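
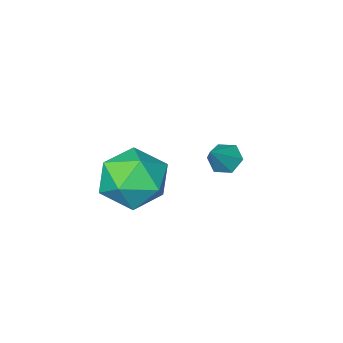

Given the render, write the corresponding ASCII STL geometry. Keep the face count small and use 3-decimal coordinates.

solid 
facet normal -0.656 -0.279 -0.702
outer loop
vertex -1.6 2.757 -2.001
vertex -1.91 3.196 -1.886
vertex -1.516 3.231 -2.268
endloop
endfacet
facet normal 0.939 -0.279 -0.199
outer loop
vertex -1.6 2.757 -2.001
vertex -1.516 3.231 -2.268
vertex -1.19 3.504 -1.114
endloop
endfacet
facet normal -0.655 -0.280 -0.701
outer loop
vertex -1.516 3.231 -2.268
vertex -1.91 3.196 -1.886
vertex -1.827 3.67 -2.153
endloop
endfacet
facet normal 0.721 0.601 -0.346
outer loop
vertex -1.516 3.231 -2.268
vertex -1.827 3.67 -2.153
vertex -1.19 3.504 -1.114
endloop
endfacet
facet normal -0.655 -0.280 -0.701
outer loop
vertex -1.827 3.67 -2.153
vertex -1.91 3.196 -1.886
vertex -2.221 3.635 -1.771
endloop
endfacet
facet normal 0.041 0.990 0.133
outer loop
vertex -1.827 3.67 -2.153
vertex -2.221 3.635 -1.771
vertex -1.19 3.504 -1.114
endloop
endfacet
facet normal -0.655 -0.280 -0.702
outer loop
vertex -2.221 3.635 -1.771
vertex -1.91 3.196 -1.886
vertex -2.305 3.162 -1.504
endloop
endfacet
facet normal -0.419 0.502 0.757
outer loop
vertex -2.221 3.635 -1.771
vertex -2.305 3.162 -1.504
vertex -1.19 3.504 -1.114
endloop
endfacet
facet normal -0.655 -0.280 -0.702
outer loop
vertex -2.305 3.162 -1.504
vertex -1.91 3.196 -1.886
vertex -1.994 2.723 -1.619
endloop
endfacet
facet normal -0.200 -0.378 0.904
outer loop
vertex -2.305 3.162 -1.504
vertex -1.994 2.723 -1.619
vertex -1.19 3.504 -1.114
endloop
endfacet
facet normal -0.656 -0.279 -0.701
outer loop
vertex -1.994 2.723 -1.619
vertex -1.91 3.196 -1.886
vertex -1.6 2.757 -2.001
endloop
endfacet
facet normal 0.479 -0.768 0.425
outer loop
vertex -1.994 2.723 -1.619
vertex -1.6 2.757 -2.001
vertex -1.19 3.504 -1.114
endloop
endfacet
facet normal -0.972 0.055 -0.227
outer loop
vertex 0.666 4.013 -1.778
vertex 0.522 3.007 -1.403
vertex 0.414 3.854 -0.737
endloop
endfacet
facet normal -0.712 0.699 -0.066
outer loop
vertex 0.666 4.013 -1.778
vertex 0.414 3.854 -0.737
vertex 1.161 4.59 -1.006
endloop
endfacet
facet normal -0.175 0.839 -0.515
outer loop
vertex 0.666 4.013 -1.778
vertex 1.161 4.59 -1.006
vertex 1.731 4.198 -1.839
endloop
endfacet
facet normal -0.104 0.282 -0.954
outer loop
vertex 0.666 4.013 -1.778
vertex 1.731 4.198 -1.839
vertex 1.336 3.22 -2.085
endloop
endfacet
facet normal -0.597 -0.204 -0.776
outer loop
vertex 0.666 4.013 -1.778
vertex 1.336 3.22 -2.085
vertex 0.522 3.007 -1.403
endloop
endfacet
facet normal -0.444 0.669 0.596
outer loop
vertex 1.161 4.59 -1.006
vertex 0.414 3.854 -0.737
vertex 1.324 3.94 -0.155
endloop
endfacet
facet normal -0.865 -0.373 0.335
outer loop
vertex 0.414 3.854 -0.737
vertex 0.522 3.007 -1.403
vertex 0.929 2.962 -0.401
endloop
endfacet
facet normal -0.258 -0.791 -0.555
outer loop
vertex 0.522 3.007 -1.403
vertex 1.336 3.22 -2.085
vertex 1.499 2.57 -1.234
endloop
endfacet
facet normal 0.539 -0.006 -0.842
outer loop
vertex 1.336 3.22 -2.085
vertex 1.731 4.198 -1.839
vertex 2.246 3.306 -1.503
endloop
endfacet
facet normal 0.424 0.896 -0.132
outer loop
vertex 1.731 4.198 -1.839
vertex 1.161 4.59 -1.006
vertex 2.138 4.153 -0.837
endloop
endfacet
facet normal 0.104 -0.282 0.954
outer loop
vertex 1.994 3.147 -0.462
vertex 1.324 3.94 -0.155
vertex 0.929 2.962 -0.401
endloop
endfacet
facet normal 0.175 -0.839 0.515
outer loop
vertex 1.994 3.147 -0.462
vertex 0.929 2.962 -0.401
vertex 1.499 2.57 -1.234
endloop
endfacet
facet normal 0.712 -0.699 0.066
outer loop
vertex 1.994 3.147 -0.462
vertex 1.499 2.57 -1.234
vertex 2.246 3.306 -1.503
endloop
endfacet
facet normal 0.972 -0.055 0.227
outer loop
vertex 1.994 3.147 -0.462
vertex 2.246 3.306 -1.503
vertex 2.138 4.153 -0.837
endloop
endfacet
facet normal 0.597 0.204 0.776
outer loop
vertex 1.994 3.147 -0.462
vertex 2.138 4.153 -0.837
vertex 1.324 3.94 -0.155
endloop
endfacet
facet normal -0.539 0.006 0.842
outer loop
vertex 0.929 2.962 -0.401
vertex 1.324 3.94 -0.155
vertex 0.414 3.854 -0.737
endloop
endfacet
facet normal -0.424 -0.896 0.132
outer loop
vertex 1.499 2.57 -1.234
vertex 0.929 2.962 -0.401
vertex 0.522 3.007 -1.403
endloop
endfacet
facet normal 0.444 -0.669 -0.596
outer loop
vertex 2.246 3.306 -1.503
vertex 1.499 2.57 -1.234
vertex 1.336 3.22 -2.085
endloop
endfacet
facet normal 0.865 0.373 -0.335
outer loop
vertex 2.138 4.153 -0.837
vertex 2.246 3.306 -1.503
vertex 1.731 4.198 -1.839
endloop
endfacet
facet normal 0.258 0.791 0.555
outer loop
vertex 1.324 3.94 -0.155
vertex 2.138 4.153 -0.837
vertex 1.161 4.59 -1.006
endloop
endfacet

endsolid


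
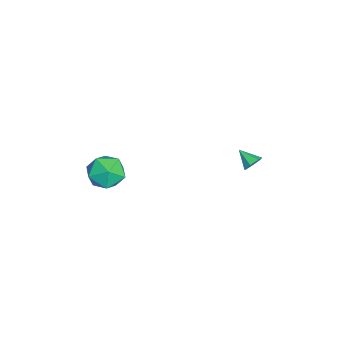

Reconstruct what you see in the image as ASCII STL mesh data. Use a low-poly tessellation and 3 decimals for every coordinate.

solid 
facet normal 0.522 0.676 -0.521
outer loop
vertex -1.628 3.465 -2.226
vertex -1.798 3.215 -2.721
vertex -2.055 3.642 -2.424
endloop
endfacet
facet normal -0.302 0.288 0.909
outer loop
vertex -1.628 3.465 -2.226
vertex -2.055 3.642 -2.424
vertex -2.362 2.485 -2.159
endloop
endfacet
facet normal 0.522 0.676 -0.520
outer loop
vertex -2.055 3.642 -2.424
vertex -1.798 3.215 -2.721
vertex -2.289 3.498 -2.846
endloop
endfacet
facet normal -0.871 0.317 0.375
outer loop
vertex -2.055 3.642 -2.424
vertex -2.289 3.498 -2.846
vertex -2.362 2.485 -2.159
endloop
endfacet
facet normal 0.522 0.676 -0.520
outer loop
vertex -2.289 3.498 -2.846
vertex -1.798 3.215 -2.721
vertex -2.153 3.141 -3.174
endloop
endfacet
facet normal -0.956 -0.115 -0.271
outer loop
vertex -2.289 3.498 -2.846
vertex -2.153 3.141 -3.174
vertex -2.362 2.485 -2.159
endloop
endfacet
facet normal 0.523 0.676 -0.520
outer loop
vertex -2.153 3.141 -3.174
vertex -1.798 3.215 -2.721
vertex -1.75 2.84 -3.16
endloop
endfacet
facet normal -0.491 -0.682 -0.542
outer loop
vertex -2.153 3.141 -3.174
vertex -1.75 2.84 -3.16
vertex -2.362 2.485 -2.159
endloop
endfacet
facet normal 0.522 0.676 -0.520
outer loop
vertex -1.75 2.84 -3.16
vertex -1.798 3.215 -2.721
vertex -1.383 2.821 -2.816
endloop
endfacet
facet normal 0.171 -0.957 -0.235
outer loop
vertex -1.75 2.84 -3.16
vertex -1.383 2.821 -2.816
vertex -2.362 2.485 -2.159
endloop
endfacet
facet normal 0.522 0.675 -0.521
outer loop
vertex -1.383 2.821 -2.816
vertex -1.798 3.215 -2.721
vertex -1.329 3.1 -2.4
endloop
endfacet
facet normal 0.534 -0.732 0.422
outer loop
vertex -1.383 2.821 -2.816
vertex -1.329 3.1 -2.4
vertex -2.362 2.485 -2.159
endloop
endfacet
facet normal 0.522 0.676 -0.521
outer loop
vertex -1.329 3.1 -2.4
vertex -1.798 3.215 -2.721
vertex -1.628 3.465 -2.226
endloop
endfacet
facet normal 0.323 -0.178 0.929
outer loop
vertex -1.329 3.1 -2.4
vertex -1.628 3.465 -2.226
vertex -2.362 2.485 -2.159
endloop
endfacet
facet normal -0.533 -0.002 0.846
outer loop
vertex 3.047 -2.762 1.519
vertex 2.395 -3.476 1.106
vertex 3.245 -3.787 1.641
endloop
endfacet
facet normal 0.152 0.146 0.978
outer loop
vertex 3.047 -2.762 1.519
vertex 3.245 -3.787 1.641
vertex 4.03 -3.123 1.42
endloop
endfacet
facet normal 0.328 0.727 0.603
outer loop
vertex 3.047 -2.762 1.519
vertex 4.03 -3.123 1.42
vertex 3.665 -2.401 0.748
endloop
endfacet
facet normal -0.249 0.938 0.239
outer loop
vertex 3.047 -2.762 1.519
vertex 3.665 -2.401 0.748
vertex 2.655 -2.62 0.554
endloop
endfacet
facet normal -0.781 0.488 0.389
outer loop
vertex 3.047 -2.762 1.519
vertex 2.655 -2.62 0.554
vertex 2.395 -3.476 1.106
endloop
endfacet
facet normal 0.545 -0.399 0.737
outer loop
vertex 4.03 -3.123 1.42
vertex 3.245 -3.787 1.641
vertex 3.985 -4.06 0.946
endloop
endfacet
facet normal -0.564 -0.638 0.524
outer loop
vertex 3.245 -3.787 1.641
vertex 2.395 -3.476 1.106
vertex 2.975 -4.279 0.752
endloop
endfacet
facet normal -0.964 0.155 -0.214
outer loop
vertex 2.395 -3.476 1.106
vertex 2.655 -2.62 0.554
vertex 2.61 -3.557 0.08
endloop
endfacet
facet normal -0.104 0.883 -0.457
outer loop
vertex 2.655 -2.62 0.554
vertex 3.665 -2.401 0.748
vertex 3.395 -2.893 -0.141
endloop
endfacet
facet normal 0.830 0.542 0.131
outer loop
vertex 3.665 -2.401 0.748
vertex 4.03 -3.123 1.42
vertex 4.245 -3.204 0.394
endloop
endfacet
facet normal 0.249 -0.938 -0.239
outer loop
vertex 3.593 -3.918 -0.019
vertex 3.985 -4.06 0.946
vertex 2.975 -4.279 0.752
endloop
endfacet
facet normal -0.328 -0.727 -0.603
outer loop
vertex 3.593 -3.918 -0.019
vertex 2.975 -4.279 0.752
vertex 2.61 -3.557 0.08
endloop
endfacet
facet normal -0.152 -0.146 -0.978
outer loop
vertex 3.593 -3.918 -0.019
vertex 2.61 -3.557 0.08
vertex 3.395 -2.893 -0.141
endloop
endfacet
facet normal 0.533 0.002 -0.846
outer loop
vertex 3.593 -3.918 -0.019
vertex 3.395 -2.893 -0.141
vertex 4.245 -3.204 0.394
endloop
endfacet
facet normal 0.781 -0.488 -0.389
outer loop
vertex 3.593 -3.918 -0.019
vertex 4.245 -3.204 0.394
vertex 3.985 -4.06 0.946
endloop
endfacet
facet normal 0.104 -0.883 0.457
outer loop
vertex 2.975 -4.279 0.752
vertex 3.985 -4.06 0.946
vertex 3.245 -3.787 1.641
endloop
endfacet
facet normal -0.830 -0.542 -0.131
outer loop
vertex 2.61 -3.557 0.08
vertex 2.975 -4.279 0.752
vertex 2.395 -3.476 1.106
endloop
endfacet
facet normal -0.545 0.399 -0.737
outer loop
vertex 3.395 -2.893 -0.141
vertex 2.61 -3.557 0.08
vertex 2.655 -2.62 0.554
endloop
endfacet
facet normal 0.564 0.638 -0.524
outer loop
vertex 4.245 -3.204 0.394
vertex 3.395 -2.893 -0.141
vertex 3.665 -2.401 0.748
endloop
endfacet
facet normal 0.964 -0.155 0.214
outer loop
vertex 3.985 -4.06 0.946
vertex 4.245 -3.204 0.394
vertex 4.03 -3.123 1.42
endloop
endfacet

endsolid


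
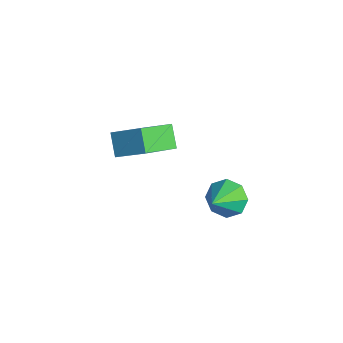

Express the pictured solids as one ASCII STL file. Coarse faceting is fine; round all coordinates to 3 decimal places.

solid 
facet normal -0.589 0.576 -0.566
outer loop
vertex 1.653 -0.963 1.5
vertex 0.91 -1.36 1.869
vertex 1.427 -0.628 2.076
endloop
endfacet
facet normal 0.930 0.322 0.177
outer loop
vertex 1.653 -0.963 1.5
vertex 1.427 -0.628 2.076
vertex 1.87 -2.3 2.791
endloop
endfacet
facet normal -0.590 0.577 -0.565
outer loop
vertex 1.427 -0.628 2.076
vertex 0.91 -1.36 1.869
vertex 0.898 -0.722 2.532
endloop
endfacet
facet normal 0.537 0.448 0.715
outer loop
vertex 1.427 -0.628 2.076
vertex 0.898 -0.722 2.532
vertex 1.87 -2.3 2.791
endloop
endfacet
facet normal -0.590 0.577 -0.566
outer loop
vertex 0.898 -0.722 2.532
vertex 0.91 -1.36 1.869
vertex 0.376 -1.19 2.599
endloop
endfacet
facet normal -0.012 0.155 0.988
outer loop
vertex 0.898 -0.722 2.532
vertex 0.376 -1.19 2.599
vertex 1.87 -2.3 2.791
endloop
endfacet
facet normal -0.589 0.577 -0.565
outer loop
vertex 0.376 -1.19 2.599
vertex 0.91 -1.36 1.869
vertex 0.167 -1.757 2.238
endloop
endfacet
facet normal -0.394 -0.386 0.834
outer loop
vertex 0.376 -1.19 2.599
vertex 0.167 -1.757 2.238
vertex 1.87 -2.3 2.791
endloop
endfacet
facet normal -0.589 0.577 -0.566
outer loop
vertex 0.167 -1.757 2.238
vertex 0.91 -1.36 1.869
vertex 0.393 -2.092 1.661
endloop
endfacet
facet normal -0.385 -0.856 0.346
outer loop
vertex 0.167 -1.757 2.238
vertex 0.393 -2.092 1.661
vertex 1.87 -2.3 2.791
endloop
endfacet
facet normal -0.590 0.577 -0.565
outer loop
vertex 0.393 -2.092 1.661
vertex 0.91 -1.36 1.869
vertex 0.921 -1.998 1.206
endloop
endfacet
facet normal 0.009 -0.981 -0.192
outer loop
vertex 0.393 -2.092 1.661
vertex 0.921 -1.998 1.206
vertex 1.87 -2.3 2.791
endloop
endfacet
facet normal -0.590 0.577 -0.565
outer loop
vertex 0.921 -1.998 1.206
vertex 0.91 -1.36 1.869
vertex 1.443 -1.53 1.139
endloop
endfacet
facet normal 0.557 -0.688 -0.465
outer loop
vertex 0.921 -1.998 1.206
vertex 1.443 -1.53 1.139
vertex 1.87 -2.3 2.791
endloop
endfacet
facet normal -0.589 0.578 -0.565
outer loop
vertex 1.443 -1.53 1.139
vertex 0.91 -1.36 1.869
vertex 1.653 -0.963 1.5
endloop
endfacet
facet normal 0.938 -0.149 -0.312
outer loop
vertex 1.443 -1.53 1.139
vertex 1.653 -0.963 1.5
vertex 1.87 -2.3 2.791
endloop
endfacet
facet normal -0.592 -0.585 -0.555
outer loop
vertex -3.382 -4.81 1.457
vertex -4.244 -4.756 2.319
vertex -4.132 -3.247 0.61
endloop
endfacet
facet normal 0.706 -0.044 -0.707
outer loop
vertex -3.096 -2.224 1.581
vertex -3.382 -4.81 1.457
vertex -4.132 -3.247 0.61
endloop
endfacet
facet normal -0.592 -0.585 -0.555
outer loop
vertex -4.132 -3.247 0.61
vertex -4.244 -4.756 2.319
vertex -4.994 -3.193 1.472
endloop
endfacet
facet normal -0.388 0.810 -0.439
outer loop
vertex -4.994 -3.193 1.472
vertex -3.096 -2.224 1.581
vertex -4.132 -3.247 0.61
endloop
endfacet
facet normal 0.388 -0.810 0.439
outer loop
vertex -3.382 -4.81 1.457
vertex -3.208 -3.733 3.29
vertex -4.244 -4.756 2.319
endloop
endfacet
facet normal 0.706 -0.044 -0.707
outer loop
vertex -2.346 -3.787 2.428
vertex -3.382 -4.81 1.457
vertex -3.096 -2.224 1.581
endloop
endfacet
facet normal 0.388 -0.810 0.439
outer loop
vertex -2.346 -3.787 2.428
vertex -3.208 -3.733 3.29
vertex -3.382 -4.81 1.457
endloop
endfacet
facet normal -0.706 0.044 0.707
outer loop
vertex -4.244 -4.756 2.319
vertex -3.208 -3.733 3.29
vertex -4.994 -3.193 1.472
endloop
endfacet
facet normal -0.388 0.810 -0.439
outer loop
vertex -3.958 -2.17 2.443
vertex -3.096 -2.224 1.581
vertex -4.994 -3.193 1.472
endloop
endfacet
facet normal -0.706 0.044 0.707
outer loop
vertex -4.994 -3.193 1.472
vertex -3.208 -3.733 3.29
vertex -3.958 -2.17 2.443
endloop
endfacet
facet normal 0.592 0.585 0.555
outer loop
vertex -3.958 -2.17 2.443
vertex -2.346 -3.787 2.428
vertex -3.096 -2.224 1.581
endloop
endfacet
facet normal 0.592 0.585 0.555
outer loop
vertex -3.208 -3.733 3.29
vertex -2.346 -3.787 2.428
vertex -3.958 -2.17 2.443
endloop
endfacet

endsolid


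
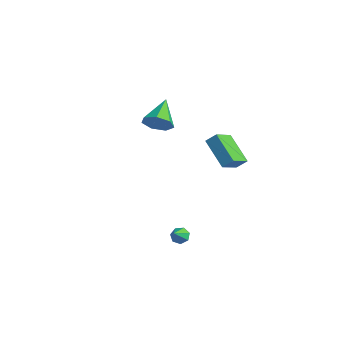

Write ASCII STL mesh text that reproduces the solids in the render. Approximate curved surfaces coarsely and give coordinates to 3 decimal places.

solid 
facet normal -0.454 0.607 -0.652
outer loop
vertex 3.593 -0.252 -3.587
vertex 3.222 -0.064 -3.154
vertex 3.754 0.162 -3.314
endloop
endfacet
facet normal 0.947 -0.204 -0.249
outer loop
vertex 3.593 -0.252 -3.587
vertex 3.754 0.162 -3.314
vertex 3.798 -0.836 -2.326
endloop
endfacet
facet normal -0.454 0.607 -0.652
outer loop
vertex 3.754 0.162 -3.314
vertex 3.222 -0.064 -3.154
vertex 3.515 0.405 -2.921
endloop
endfacet
facet normal 0.880 0.353 0.317
outer loop
vertex 3.754 0.162 -3.314
vertex 3.515 0.405 -2.921
vertex 3.798 -0.836 -2.326
endloop
endfacet
facet normal -0.452 0.607 -0.653
outer loop
vertex 3.515 0.405 -2.921
vertex 3.222 -0.064 -3.154
vertex 3.054 0.295 -2.704
endloop
endfacet
facet normal 0.283 0.466 0.838
outer loop
vertex 3.515 0.405 -2.921
vertex 3.054 0.295 -2.704
vertex 3.798 -0.836 -2.326
endloop
endfacet
facet normal -0.454 0.606 -0.653
outer loop
vertex 3.054 0.295 -2.704
vertex 3.222 -0.064 -3.154
vertex 2.721 -0.086 -2.826
endloop
endfacet
facet normal -0.392 0.049 0.918
outer loop
vertex 3.054 0.295 -2.704
vertex 2.721 -0.086 -2.826
vertex 3.798 -0.836 -2.326
endloop
endfacet
facet normal -0.454 0.607 -0.652
outer loop
vertex 2.721 -0.086 -2.826
vertex 3.222 -0.064 -3.154
vertex 2.764 -0.45 -3.195
endloop
endfacet
facet normal -0.639 -0.584 0.501
outer loop
vertex 2.721 -0.086 -2.826
vertex 2.764 -0.45 -3.195
vertex 3.798 -0.836 -2.326
endloop
endfacet
facet normal -0.453 0.607 -0.653
outer loop
vertex 2.764 -0.45 -3.195
vertex 3.222 -0.064 -3.154
vertex 3.153 -0.524 -3.534
endloop
endfacet
facet normal -0.271 -0.957 -0.102
outer loop
vertex 2.764 -0.45 -3.195
vertex 3.153 -0.524 -3.534
vertex 3.798 -0.836 -2.326
endloop
endfacet
facet normal -0.454 0.607 -0.652
outer loop
vertex 3.153 -0.524 -3.534
vertex 3.222 -0.064 -3.154
vertex 3.593 -0.252 -3.587
endloop
endfacet
facet normal 0.435 -0.788 -0.436
outer loop
vertex 3.153 -0.524 -3.534
vertex 3.593 -0.252 -3.587
vertex 3.798 -0.836 -2.326
endloop
endfacet
facet normal 0.592 -0.629 -0.505
outer loop
vertex -2.905 1.986 3.034
vertex -3.327 2.307 2.139
vertex -2.497 2.688 2.638
endloop
endfacet
facet normal 0.375 0.281 0.884
outer loop
vertex -2.905 1.986 3.034
vertex -2.497 2.688 2.638
vertex -4.593 3.653 3.221
endloop
endfacet
facet normal 0.592 -0.628 -0.505
outer loop
vertex -2.497 2.688 2.638
vertex -3.327 2.307 2.139
vertex -2.715 3.103 1.867
endloop
endfacet
facet normal 0.468 0.827 0.313
outer loop
vertex -2.497 2.688 2.638
vertex -2.715 3.103 1.867
vertex -4.593 3.653 3.221
endloop
endfacet
facet normal 0.592 -0.628 -0.506
outer loop
vertex -2.715 3.103 1.867
vertex -3.327 2.307 2.139
vertex -3.394 2.919 1.301
endloop
endfacet
facet normal 0.029 0.940 -0.341
outer loop
vertex -2.715 3.103 1.867
vertex -3.394 2.919 1.301
vertex -4.593 3.653 3.221
endloop
endfacet
facet normal 0.592 -0.628 -0.506
outer loop
vertex -3.394 2.919 1.301
vertex -3.327 2.307 2.139
vertex -4.022 2.275 1.366
endloop
endfacet
facet normal -0.609 0.535 -0.585
outer loop
vertex -3.394 2.919 1.301
vertex -4.022 2.275 1.366
vertex -4.593 3.653 3.221
endloop
endfacet
facet normal 0.591 -0.629 -0.505
outer loop
vertex -4.022 2.275 1.366
vertex -3.327 2.307 2.139
vertex -4.128 1.655 2.014
endloop
endfacet
facet normal -0.968 -0.082 -0.237
outer loop
vertex -4.022 2.275 1.366
vertex -4.128 1.655 2.014
vertex -4.593 3.653 3.221
endloop
endfacet
facet normal 0.591 -0.629 -0.505
outer loop
vertex -4.128 1.655 2.014
vertex -3.327 2.307 2.139
vertex -3.63 1.527 2.756
endloop
endfacet
facet normal -0.776 -0.448 0.443
outer loop
vertex -4.128 1.655 2.014
vertex -3.63 1.527 2.756
vertex -4.593 3.653 3.221
endloop
endfacet
facet normal 0.592 -0.629 -0.504
outer loop
vertex -3.63 1.527 2.756
vertex -3.327 2.307 2.139
vertex -2.905 1.986 3.034
endloop
endfacet
facet normal -0.179 -0.287 0.941
outer loop
vertex -3.63 1.527 2.756
vertex -2.905 1.986 3.034
vertex -4.593 3.653 3.221
endloop
endfacet
facet normal -0.460 -0.568 -0.683
outer loop
vertex 3.053 1.713 4.227
vertex 2.555 2.989 3.502
vertex 4.85 1.723 3.01
endloop
endfacet
facet normal 0.321 -0.823 0.468
outer loop
vertex 5.245 2.211 3.598
vertex 3.053 1.713 4.227
vertex 4.85 1.723 3.01
endloop
endfacet
facet normal -0.460 -0.568 -0.683
outer loop
vertex 4.85 1.723 3.01
vertex 2.555 2.989 3.502
vertex 4.351 2.999 2.285
endloop
endfacet
facet normal 0.828 0.005 -0.561
outer loop
vertex 4.351 2.999 2.285
vertex 5.245 2.211 3.598
vertex 4.85 1.723 3.01
endloop
endfacet
facet normal -0.828 -0.005 0.560
outer loop
vertex 3.053 1.713 4.227
vertex 2.95 3.477 4.09
vertex 2.555 2.989 3.502
endloop
endfacet
facet normal 0.321 -0.824 0.467
outer loop
vertex 3.449 2.201 4.815
vertex 3.053 1.713 4.227
vertex 5.245 2.211 3.598
endloop
endfacet
facet normal -0.828 -0.005 0.561
outer loop
vertex 3.449 2.201 4.815
vertex 2.95 3.477 4.09
vertex 3.053 1.713 4.227
endloop
endfacet
facet normal -0.321 0.823 -0.468
outer loop
vertex 2.555 2.989 3.502
vertex 2.95 3.477 4.09
vertex 4.351 2.999 2.285
endloop
endfacet
facet normal 0.828 0.004 -0.561
outer loop
vertex 4.747 3.487 2.873
vertex 5.245 2.211 3.598
vertex 4.351 2.999 2.285
endloop
endfacet
facet normal -0.321 0.824 -0.467
outer loop
vertex 4.351 2.999 2.285
vertex 2.95 3.477 4.09
vertex 4.747 3.487 2.873
endloop
endfacet
facet normal 0.460 0.568 0.683
outer loop
vertex 4.747 3.487 2.873
vertex 3.449 2.201 4.815
vertex 5.245 2.211 3.598
endloop
endfacet
facet normal 0.459 0.568 0.683
outer loop
vertex 2.95 3.477 4.09
vertex 3.449 2.201 4.815
vertex 4.747 3.487 2.873
endloop
endfacet

endsolid


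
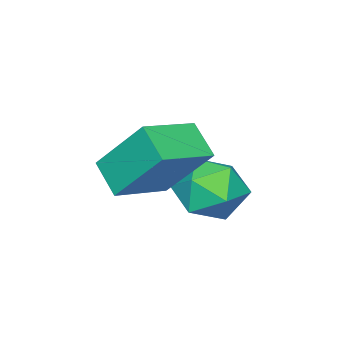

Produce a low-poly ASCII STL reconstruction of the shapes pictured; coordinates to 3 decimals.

solid 
facet normal -0.936 0.211 -0.282
outer loop
vertex -0.708 -1.951 -0.188
vertex -0.909 -0.603 1.488
vertex -0.297 -1.041 -0.87
endloop
endfacet
facet normal 0.093 -0.624 -0.776
outer loop
vertex 1.369 -1.417 -0.368
vertex -0.708 -1.951 -0.188
vertex -0.297 -1.041 -0.87
endloop
endfacet
facet normal -0.936 0.211 -0.282
outer loop
vertex -0.297 -1.041 -0.87
vertex -0.909 -0.603 1.488
vertex -0.498 0.307 0.805
endloop
endfacet
facet normal 0.340 0.752 -0.565
outer loop
vertex -0.498 0.307 0.805
vertex 1.369 -1.417 -0.368
vertex -0.297 -1.041 -0.87
endloop
endfacet
facet normal -0.340 -0.752 0.564
outer loop
vertex -0.708 -1.951 -0.188
vertex 0.757 -0.979 1.99
vertex -0.909 -0.603 1.488
endloop
endfacet
facet normal 0.093 -0.624 -0.776
outer loop
vertex 0.958 -2.327 0.315
vertex -0.708 -1.951 -0.188
vertex 1.369 -1.417 -0.368
endloop
endfacet
facet normal -0.340 -0.752 0.564
outer loop
vertex 0.958 -2.327 0.315
vertex 0.757 -0.979 1.99
vertex -0.708 -1.951 -0.188
endloop
endfacet
facet normal -0.093 0.624 0.776
outer loop
vertex -0.909 -0.603 1.488
vertex 0.757 -0.979 1.99
vertex -0.498 0.307 0.805
endloop
endfacet
facet normal 0.340 0.752 -0.564
outer loop
vertex 1.168 -0.069 1.308
vertex 1.369 -1.417 -0.368
vertex -0.498 0.307 0.805
endloop
endfacet
facet normal -0.094 0.624 0.776
outer loop
vertex -0.498 0.307 0.805
vertex 0.757 -0.979 1.99
vertex 1.168 -0.069 1.308
endloop
endfacet
facet normal 0.936 -0.211 0.282
outer loop
vertex 1.168 -0.069 1.308
vertex 0.958 -2.327 0.315
vertex 1.369 -1.417 -0.368
endloop
endfacet
facet normal 0.936 -0.211 0.282
outer loop
vertex 0.757 -0.979 1.99
vertex 0.958 -2.327 0.315
vertex 1.168 -0.069 1.308
endloop
endfacet
facet normal 0.190 -0.049 0.981
outer loop
vertex -1.89 -0.138 -0.468
vertex -1.905 -1.261 -0.521
vertex -0.941 -0.704 -0.68
endloop
endfacet
facet normal 0.477 0.539 0.694
outer loop
vertex -1.89 -0.138 -0.468
vertex -0.941 -0.704 -0.68
vertex -1.174 0.237 -1.251
endloop
endfacet
facet normal -0.049 0.918 0.394
outer loop
vertex -1.89 -0.138 -0.468
vertex -1.174 0.237 -1.251
vertex -2.282 0.261 -1.445
endloop
endfacet
facet normal -0.660 0.564 0.495
outer loop
vertex -1.89 -0.138 -0.468
vertex -2.282 0.261 -1.445
vertex -2.734 -0.665 -0.993
endloop
endfacet
facet normal -0.513 -0.034 0.858
outer loop
vertex -1.89 -0.138 -0.468
vertex -2.734 -0.665 -0.993
vertex -1.905 -1.261 -0.521
endloop
endfacet
facet normal 0.925 0.337 0.178
outer loop
vertex -1.174 0.237 -1.251
vertex -0.941 -0.704 -0.68
vertex -0.746 -0.655 -1.787
endloop
endfacet
facet normal 0.460 -0.614 0.641
outer loop
vertex -0.941 -0.704 -0.68
vertex -1.905 -1.261 -0.521
vertex -1.198 -1.581 -1.335
endloop
endfacet
facet normal -0.676 -0.590 0.442
outer loop
vertex -1.905 -1.261 -0.521
vertex -2.734 -0.665 -0.993
vertex -2.306 -1.557 -1.529
endloop
endfacet
facet normal -0.915 0.376 -0.145
outer loop
vertex -2.734 -0.665 -0.993
vertex -2.282 0.261 -1.445
vertex -2.539 -0.616 -2.1
endloop
endfacet
facet normal 0.074 0.948 -0.308
outer loop
vertex -2.282 0.261 -1.445
vertex -1.174 0.237 -1.251
vertex -1.575 -0.059 -2.259
endloop
endfacet
facet normal 0.660 -0.564 -0.495
outer loop
vertex -1.59 -1.182 -2.312
vertex -0.746 -0.655 -1.787
vertex -1.198 -1.581 -1.335
endloop
endfacet
facet normal 0.049 -0.918 -0.394
outer loop
vertex -1.59 -1.182 -2.312
vertex -1.198 -1.581 -1.335
vertex -2.306 -1.557 -1.529
endloop
endfacet
facet normal -0.477 -0.539 -0.694
outer loop
vertex -1.59 -1.182 -2.312
vertex -2.306 -1.557 -1.529
vertex -2.539 -0.616 -2.1
endloop
endfacet
facet normal -0.190 0.049 -0.981
outer loop
vertex -1.59 -1.182 -2.312
vertex -2.539 -0.616 -2.1
vertex -1.575 -0.059 -2.259
endloop
endfacet
facet normal 0.513 0.034 -0.858
outer loop
vertex -1.59 -1.182 -2.312
vertex -1.575 -0.059 -2.259
vertex -0.746 -0.655 -1.787
endloop
endfacet
facet normal 0.915 -0.376 0.145
outer loop
vertex -1.198 -1.581 -1.335
vertex -0.746 -0.655 -1.787
vertex -0.941 -0.704 -0.68
endloop
endfacet
facet normal -0.074 -0.948 0.308
outer loop
vertex -2.306 -1.557 -1.529
vertex -1.198 -1.581 -1.335
vertex -1.905 -1.261 -0.521
endloop
endfacet
facet normal -0.925 -0.337 -0.178
outer loop
vertex -2.539 -0.616 -2.1
vertex -2.306 -1.557 -1.529
vertex -2.734 -0.665 -0.993
endloop
endfacet
facet normal -0.460 0.614 -0.641
outer loop
vertex -1.575 -0.059 -2.259
vertex -2.539 -0.616 -2.1
vertex -2.282 0.261 -1.445
endloop
endfacet
facet normal 0.676 0.590 -0.442
outer loop
vertex -0.746 -0.655 -1.787
vertex -1.575 -0.059 -2.259
vertex -1.174 0.237 -1.251
endloop
endfacet

endsolid


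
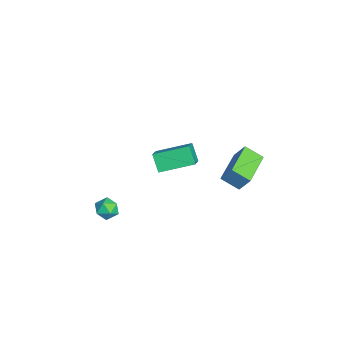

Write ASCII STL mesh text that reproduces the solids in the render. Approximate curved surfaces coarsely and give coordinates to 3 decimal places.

solid 
facet normal -0.565 -0.244 0.788
outer loop
vertex -3.146 0.121 -2.931
vertex -3.156 1.891 -2.39
vertex -4.194 0.326 -3.619
endloop
endfacet
facet normal 0.005 -0.956 -0.292
outer loop
vertex -3.584 0.589 -4.47
vertex -3.146 0.121 -2.931
vertex -4.194 0.326 -3.619
endloop
endfacet
facet normal -0.565 -0.244 0.788
outer loop
vertex -4.194 0.326 -3.619
vertex -3.156 1.891 -2.39
vertex -4.204 2.095 -3.078
endloop
endfacet
facet normal -0.825 0.161 -0.542
outer loop
vertex -4.204 2.095 -3.078
vertex -3.584 0.589 -4.47
vertex -4.194 0.326 -3.619
endloop
endfacet
facet normal 0.825 -0.161 0.542
outer loop
vertex -3.146 0.121 -2.931
vertex -2.546 2.154 -3.241
vertex -3.156 1.891 -2.39
endloop
endfacet
facet normal 0.006 -0.956 -0.292
outer loop
vertex -2.536 0.385 -3.782
vertex -3.146 0.121 -2.931
vertex -3.584 0.589 -4.47
endloop
endfacet
facet normal 0.825 -0.161 0.542
outer loop
vertex -2.536 0.385 -3.782
vertex -2.546 2.154 -3.241
vertex -3.146 0.121 -2.931
endloop
endfacet
facet normal -0.005 0.956 0.292
outer loop
vertex -3.156 1.891 -2.39
vertex -2.546 2.154 -3.241
vertex -4.204 2.095 -3.078
endloop
endfacet
facet normal -0.825 0.161 -0.542
outer loop
vertex -3.594 2.359 -3.929
vertex -3.584 0.589 -4.47
vertex -4.204 2.095 -3.078
endloop
endfacet
facet normal -0.005 0.956 0.293
outer loop
vertex -4.204 2.095 -3.078
vertex -2.546 2.154 -3.241
vertex -3.594 2.359 -3.929
endloop
endfacet
facet normal 0.565 0.244 -0.788
outer loop
vertex -3.594 2.359 -3.929
vertex -2.536 0.385 -3.782
vertex -3.584 0.589 -4.47
endloop
endfacet
facet normal 0.565 0.244 -0.788
outer loop
vertex -2.546 2.154 -3.241
vertex -2.536 0.385 -3.782
vertex -3.594 2.359 -3.929
endloop
endfacet
facet normal -0.144 0.235 0.961
outer loop
vertex 0.914 -1.686 -2.873
vertex 0.423 -2.113 -2.842
vertex 1.03 -2.305 -2.704
endloop
endfacet
facet normal 0.541 0.314 0.780
outer loop
vertex 0.914 -1.686 -2.873
vertex 1.03 -2.305 -2.704
vertex 1.436 -1.996 -3.11
endloop
endfacet
facet normal 0.574 0.782 0.243
outer loop
vertex 0.914 -1.686 -2.873
vertex 1.436 -1.996 -3.11
vertex 1.079 -1.613 -3.499
endloop
endfacet
facet normal -0.090 0.992 0.092
outer loop
vertex 0.914 -1.686 -2.873
vertex 1.079 -1.613 -3.499
vertex 0.453 -1.685 -3.333
endloop
endfacet
facet normal -0.534 0.653 0.537
outer loop
vertex 0.914 -1.686 -2.873
vertex 0.453 -1.685 -3.333
vertex 0.423 -2.113 -2.842
endloop
endfacet
facet normal 0.780 -0.315 0.540
outer loop
vertex 1.436 -1.996 -3.11
vertex 1.03 -2.305 -2.704
vertex 1.267 -2.615 -3.227
endloop
endfacet
facet normal -0.330 -0.443 0.834
outer loop
vertex 1.03 -2.305 -2.704
vertex 0.423 -2.113 -2.842
vertex 0.641 -2.687 -3.061
endloop
endfacet
facet normal -0.961 0.235 0.146
outer loop
vertex 0.423 -2.113 -2.842
vertex 0.453 -1.685 -3.333
vertex 0.284 -2.304 -3.45
endloop
endfacet
facet normal -0.242 0.783 -0.574
outer loop
vertex 0.453 -1.685 -3.333
vertex 1.079 -1.613 -3.499
vertex 0.69 -1.995 -3.856
endloop
endfacet
facet normal 0.834 0.443 -0.330
outer loop
vertex 1.079 -1.613 -3.499
vertex 1.436 -1.996 -3.11
vertex 1.297 -2.187 -3.718
endloop
endfacet
facet normal 0.090 -0.992 -0.092
outer loop
vertex 0.806 -2.614 -3.687
vertex 1.267 -2.615 -3.227
vertex 0.641 -2.687 -3.061
endloop
endfacet
facet normal -0.574 -0.782 -0.243
outer loop
vertex 0.806 -2.614 -3.687
vertex 0.641 -2.687 -3.061
vertex 0.284 -2.304 -3.45
endloop
endfacet
facet normal -0.541 -0.314 -0.780
outer loop
vertex 0.806 -2.614 -3.687
vertex 0.284 -2.304 -3.45
vertex 0.69 -1.995 -3.856
endloop
endfacet
facet normal 0.144 -0.235 -0.961
outer loop
vertex 0.806 -2.614 -3.687
vertex 0.69 -1.995 -3.856
vertex 1.297 -2.187 -3.718
endloop
endfacet
facet normal 0.534 -0.653 -0.537
outer loop
vertex 0.806 -2.614 -3.687
vertex 1.297 -2.187 -3.718
vertex 1.267 -2.615 -3.227
endloop
endfacet
facet normal 0.242 -0.783 0.574
outer loop
vertex 0.641 -2.687 -3.061
vertex 1.267 -2.615 -3.227
vertex 1.03 -2.305 -2.704
endloop
endfacet
facet normal -0.834 -0.443 0.330
outer loop
vertex 0.284 -2.304 -3.45
vertex 0.641 -2.687 -3.061
vertex 0.423 -2.113 -2.842
endloop
endfacet
facet normal -0.780 0.315 -0.540
outer loop
vertex 0.69 -1.995 -3.856
vertex 0.284 -2.304 -3.45
vertex 0.453 -1.685 -3.333
endloop
endfacet
facet normal 0.330 0.443 -0.834
outer loop
vertex 1.297 -2.187 -3.718
vertex 0.69 -1.995 -3.856
vertex 1.079 -1.613 -3.499
endloop
endfacet
facet normal 0.961 -0.235 -0.146
outer loop
vertex 1.267 -2.615 -3.227
vertex 1.297 -2.187 -3.718
vertex 1.436 -1.996 -3.11
endloop
endfacet
facet normal -0.291 -0.451 -0.844
outer loop
vertex 2.964 2.909 0.63
vertex 1.317 3.639 0.808
vertex 3.266 3.721 0.092
endloop
endfacet
facet normal 0.910 -0.403 -0.098
outer loop
vertex 3.563 4.181 0.952
vertex 2.964 2.909 0.63
vertex 3.266 3.721 0.092
endloop
endfacet
facet normal -0.291 -0.452 -0.843
outer loop
vertex 3.266 3.721 0.092
vertex 1.317 3.639 0.808
vertex 1.619 4.451 0.269
endloop
endfacet
facet normal 0.296 0.796 -0.528
outer loop
vertex 1.619 4.451 0.269
vertex 3.563 4.181 0.952
vertex 3.266 3.721 0.092
endloop
endfacet
facet normal -0.296 -0.796 0.528
outer loop
vertex 2.964 2.909 0.63
vertex 1.614 4.099 1.668
vertex 1.317 3.639 0.808
endloop
endfacet
facet normal 0.910 -0.404 -0.098
outer loop
vertex 3.261 3.369 1.491
vertex 2.964 2.909 0.63
vertex 3.563 4.181 0.952
endloop
endfacet
facet normal -0.296 -0.796 0.528
outer loop
vertex 3.261 3.369 1.491
vertex 1.614 4.099 1.668
vertex 2.964 2.909 0.63
endloop
endfacet
facet normal -0.910 0.404 0.098
outer loop
vertex 1.317 3.639 0.808
vertex 1.614 4.099 1.668
vertex 1.619 4.451 0.269
endloop
endfacet
facet normal 0.296 0.796 -0.528
outer loop
vertex 1.916 4.911 1.13
vertex 3.563 4.181 0.952
vertex 1.619 4.451 0.269
endloop
endfacet
facet normal -0.910 0.403 0.098
outer loop
vertex 1.619 4.451 0.269
vertex 1.614 4.099 1.668
vertex 1.916 4.911 1.13
endloop
endfacet
facet normal 0.291 0.452 0.843
outer loop
vertex 1.916 4.911 1.13
vertex 3.261 3.369 1.491
vertex 3.563 4.181 0.952
endloop
endfacet
facet normal 0.291 0.451 0.844
outer loop
vertex 1.614 4.099 1.668
vertex 3.261 3.369 1.491
vertex 1.916 4.911 1.13
endloop
endfacet

endsolid


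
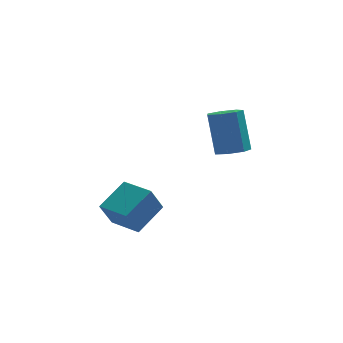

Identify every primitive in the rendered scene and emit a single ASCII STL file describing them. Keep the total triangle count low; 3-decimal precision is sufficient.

solid 
facet normal -0.692 -0.563 -0.452
outer loop
vertex -1.107 -2.75 1.715
vertex -1.875 -1.742 1.635
vertex -0.654 -2.486 0.692
endloop
endfacet
facet normal 0.605 -0.794 0.063
outer loop
vertex 0.315 -1.698 1.325
vertex -1.107 -2.75 1.715
vertex -0.654 -2.486 0.692
endloop
endfacet
facet normal -0.692 -0.563 -0.452
outer loop
vertex -0.654 -2.486 0.692
vertex -1.875 -1.742 1.635
vertex -1.421 -1.478 0.612
endloop
endfacet
facet normal 0.395 0.230 -0.890
outer loop
vertex -1.421 -1.478 0.612
vertex 0.315 -1.698 1.325
vertex -0.654 -2.486 0.692
endloop
endfacet
facet normal -0.394 -0.230 0.890
outer loop
vertex -1.107 -2.75 1.715
vertex -0.906 -0.954 2.268
vertex -1.875 -1.742 1.635
endloop
endfacet
facet normal 0.605 -0.794 0.064
outer loop
vertex -0.139 -1.962 2.348
vertex -1.107 -2.75 1.715
vertex 0.315 -1.698 1.325
endloop
endfacet
facet normal -0.395 -0.230 0.890
outer loop
vertex -0.139 -1.962 2.348
vertex -0.906 -0.954 2.268
vertex -1.107 -2.75 1.715
endloop
endfacet
facet normal -0.604 0.794 -0.063
outer loop
vertex -1.875 -1.742 1.635
vertex -0.906 -0.954 2.268
vertex -1.421 -1.478 0.612
endloop
endfacet
facet normal 0.395 0.230 -0.890
outer loop
vertex -0.453 -0.69 1.245
vertex 0.315 -1.698 1.325
vertex -1.421 -1.478 0.612
endloop
endfacet
facet normal -0.605 0.794 -0.063
outer loop
vertex -1.421 -1.478 0.612
vertex -0.906 -0.954 2.268
vertex -0.453 -0.69 1.245
endloop
endfacet
facet normal 0.692 0.563 0.452
outer loop
vertex -0.453 -0.69 1.245
vertex -0.139 -1.962 2.348
vertex 0.315 -1.698 1.325
endloop
endfacet
facet normal 0.692 0.563 0.452
outer loop
vertex -0.906 -0.954 2.268
vertex -0.139 -1.962 2.348
vertex -0.453 -0.69 1.245
endloop
endfacet
facet normal 0.082 -0.424 -0.902
outer loop
vertex 3.594 0.537 2.407
vertex 3.282 1.072 2.127
vertex 3.947 0.977 2.232
endloop
endfacet
facet normal 0.798 -0.515 0.314
outer loop
vertex 3.594 0.537 2.407
vertex 3.947 0.977 2.232
vertex 3.451 1.293 4.012
endloop
endfacet
facet normal 0.798 -0.515 0.314
outer loop
vertex 3.451 1.293 4.012
vertex 3.947 0.977 2.232
vertex 3.803 1.732 3.837
endloop
endfacet
facet normal -0.080 0.424 0.902
outer loop
vertex 3.451 1.293 4.012
vertex 3.803 1.732 3.837
vertex 3.138 1.828 3.733
endloop
endfacet
facet normal 0.082 -0.424 -0.902
outer loop
vertex 3.947 0.977 2.232
vertex 3.282 1.072 2.127
vertex 3.798 1.488 1.978
endloop
endfacet
facet normal 0.964 0.263 -0.037
outer loop
vertex 3.947 0.977 2.232
vertex 3.798 1.488 1.978
vertex 3.803 1.732 3.837
endloop
endfacet
facet normal 0.965 0.261 -0.037
outer loop
vertex 3.803 1.732 3.837
vertex 3.798 1.488 1.978
vertex 3.655 2.244 3.583
endloop
endfacet
facet normal -0.080 0.424 0.902
outer loop
vertex 3.803 1.732 3.837
vertex 3.655 2.244 3.583
vertex 3.138 1.828 3.733
endloop
endfacet
facet normal 0.081 -0.424 -0.902
outer loop
vertex 3.798 1.488 1.978
vertex 3.282 1.072 2.127
vertex 3.261 1.687 1.836
endloop
endfacet
facet normal 0.406 0.840 -0.359
outer loop
vertex 3.798 1.488 1.978
vertex 3.261 1.687 1.836
vertex 3.655 2.244 3.583
endloop
endfacet
facet normal 0.404 0.841 -0.359
outer loop
vertex 3.655 2.244 3.583
vertex 3.261 1.687 1.836
vertex 3.117 2.442 3.442
endloop
endfacet
facet normal -0.080 0.425 0.902
outer loop
vertex 3.655 2.244 3.583
vertex 3.117 2.442 3.442
vertex 3.138 1.828 3.733
endloop
endfacet
facet normal 0.080 -0.424 -0.902
outer loop
vertex 3.261 1.687 1.836
vertex 3.282 1.072 2.127
vertex 2.739 1.422 1.914
endloop
endfacet
facet normal -0.461 0.787 -0.411
outer loop
vertex 3.261 1.687 1.836
vertex 2.739 1.422 1.914
vertex 3.117 2.442 3.442
endloop
endfacet
facet normal -0.460 0.787 -0.412
outer loop
vertex 3.117 2.442 3.442
vertex 2.739 1.422 1.914
vertex 2.596 2.178 3.519
endloop
endfacet
facet normal -0.082 0.425 0.902
outer loop
vertex 3.117 2.442 3.442
vertex 2.596 2.178 3.519
vertex 3.138 1.828 3.733
endloop
endfacet
facet normal 0.081 -0.424 -0.902
outer loop
vertex 2.739 1.422 1.914
vertex 3.282 1.072 2.127
vertex 2.626 0.894 2.152
endloop
endfacet
facet normal -0.978 0.140 -0.153
outer loop
vertex 2.739 1.422 1.914
vertex 2.626 0.894 2.152
vertex 2.596 2.178 3.519
endloop
endfacet
facet normal -0.978 0.141 -0.154
outer loop
vertex 2.596 2.178 3.519
vertex 2.626 0.894 2.152
vertex 2.482 1.65 3.758
endloop
endfacet
facet normal -0.081 0.425 0.901
outer loop
vertex 2.596 2.178 3.519
vertex 2.482 1.65 3.758
vertex 3.138 1.828 3.733
endloop
endfacet
facet normal 0.081 -0.426 -0.901
outer loop
vertex 2.626 0.894 2.152
vertex 3.282 1.072 2.127
vertex 3.007 0.501 2.372
endloop
endfacet
facet normal -0.759 -0.613 0.220
outer loop
vertex 2.626 0.894 2.152
vertex 3.007 0.501 2.372
vertex 2.482 1.65 3.758
endloop
endfacet
facet normal -0.759 -0.612 0.220
outer loop
vertex 2.482 1.65 3.758
vertex 3.007 0.501 2.372
vertex 2.863 1.256 3.977
endloop
endfacet
facet normal -0.081 0.424 0.902
outer loop
vertex 2.482 1.65 3.758
vertex 2.863 1.256 3.977
vertex 3.138 1.828 3.733
endloop
endfacet
facet normal 0.080 -0.425 -0.902
outer loop
vertex 3.007 0.501 2.372
vertex 3.282 1.072 2.127
vertex 3.594 0.537 2.407
endloop
endfacet
facet normal 0.030 -0.903 0.428
outer loop
vertex 3.007 0.501 2.372
vertex 3.594 0.537 2.407
vertex 2.863 1.256 3.977
endloop
endfacet
facet normal 0.031 -0.903 0.428
outer loop
vertex 2.863 1.256 3.977
vertex 3.594 0.537 2.407
vertex 3.451 1.293 4.012
endloop
endfacet
facet normal -0.080 0.424 0.902
outer loop
vertex 2.863 1.256 3.977
vertex 3.451 1.293 4.012
vertex 3.138 1.828 3.733
endloop
endfacet

endsolid


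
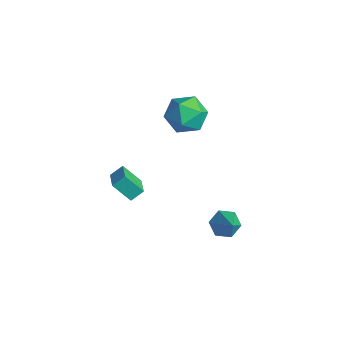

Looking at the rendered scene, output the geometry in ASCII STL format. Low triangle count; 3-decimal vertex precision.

solid 
facet normal 0.208 0.249 0.946
outer loop
vertex -0.742 -0.202 4.771
vertex -0.443 -1.37 5.012
vertex 0.417 -0.584 4.616
endloop
endfacet
facet normal 0.330 0.797 0.506
outer loop
vertex -0.742 -0.202 4.771
vertex 0.417 -0.584 4.616
vertex -0.102 0.159 3.784
endloop
endfacet
facet normal -0.279 0.946 0.165
outer loop
vertex -0.742 -0.202 4.771
vertex -0.102 0.159 3.784
vertex -1.282 -0.168 3.666
endloop
endfacet
facet normal -0.777 0.491 0.395
outer loop
vertex -0.742 -0.202 4.771
vertex -1.282 -0.168 3.666
vertex -1.493 -1.113 4.425
endloop
endfacet
facet normal -0.476 0.059 0.877
outer loop
vertex -0.742 -0.202 4.771
vertex -1.493 -1.113 4.425
vertex -0.443 -1.37 5.012
endloop
endfacet
facet normal 0.809 0.587 0.019
outer loop
vertex -0.102 0.159 3.784
vertex 0.417 -0.584 4.616
vertex 0.593 -0.787 3.415
endloop
endfacet
facet normal 0.612 -0.300 0.732
outer loop
vertex 0.417 -0.584 4.616
vertex -0.443 -1.37 5.012
vertex 0.382 -1.732 4.174
endloop
endfacet
facet normal -0.496 -0.607 0.621
outer loop
vertex -0.443 -1.37 5.012
vertex -1.493 -1.113 4.425
vertex -0.798 -2.059 4.056
endloop
endfacet
facet normal -0.983 0.091 -0.159
outer loop
vertex -1.493 -1.113 4.425
vertex -1.282 -0.168 3.666
vertex -1.317 -1.316 3.224
endloop
endfacet
facet normal -0.176 0.828 -0.532
outer loop
vertex -1.282 -0.168 3.666
vertex -0.102 0.159 3.784
vertex -0.457 -0.53 2.828
endloop
endfacet
facet normal 0.777 -0.491 -0.395
outer loop
vertex -0.158 -1.698 3.069
vertex 0.593 -0.787 3.415
vertex 0.382 -1.732 4.174
endloop
endfacet
facet normal 0.279 -0.946 -0.165
outer loop
vertex -0.158 -1.698 3.069
vertex 0.382 -1.732 4.174
vertex -0.798 -2.059 4.056
endloop
endfacet
facet normal -0.330 -0.797 -0.506
outer loop
vertex -0.158 -1.698 3.069
vertex -0.798 -2.059 4.056
vertex -1.317 -1.316 3.224
endloop
endfacet
facet normal -0.208 -0.249 -0.946
outer loop
vertex -0.158 -1.698 3.069
vertex -1.317 -1.316 3.224
vertex -0.457 -0.53 2.828
endloop
endfacet
facet normal 0.476 -0.059 -0.877
outer loop
vertex -0.158 -1.698 3.069
vertex -0.457 -0.53 2.828
vertex 0.593 -0.787 3.415
endloop
endfacet
facet normal 0.983 -0.091 0.159
outer loop
vertex 0.382 -1.732 4.174
vertex 0.593 -0.787 3.415
vertex 0.417 -0.584 4.616
endloop
endfacet
facet normal 0.176 -0.828 0.532
outer loop
vertex -0.798 -2.059 4.056
vertex 0.382 -1.732 4.174
vertex -0.443 -1.37 5.012
endloop
endfacet
facet normal -0.809 -0.587 -0.019
outer loop
vertex -1.317 -1.316 3.224
vertex -0.798 -2.059 4.056
vertex -1.493 -1.113 4.425
endloop
endfacet
facet normal -0.612 0.300 -0.732
outer loop
vertex -0.457 -0.53 2.828
vertex -1.317 -1.316 3.224
vertex -1.282 -0.168 3.666
endloop
endfacet
facet normal 0.496 0.607 -0.621
outer loop
vertex 0.593 -0.787 3.415
vertex -0.457 -0.53 2.828
vertex -0.102 0.159 3.784
endloop
endfacet
facet normal -0.850 0.419 -0.318
outer loop
vertex -3.28 -3.029 -1.859
vertex -2.548 -2.357 -2.929
vertex -3.423 -3.726 -2.395
endloop
endfacet
facet normal -0.501 -0.460 0.733
outer loop
vertex -2.292 -4.283 -1.971
vertex -3.28 -3.029 -1.859
vertex -3.423 -3.726 -2.395
endloop
endfacet
facet normal -0.850 0.419 -0.318
outer loop
vertex -3.423 -3.726 -2.395
vertex -2.548 -2.357 -2.929
vertex -2.691 -3.053 -3.464
endloop
endfacet
facet normal -0.160 -0.782 -0.602
outer loop
vertex -2.691 -3.053 -3.464
vertex -2.292 -4.283 -1.971
vertex -3.423 -3.726 -2.395
endloop
endfacet
facet normal 0.160 0.783 0.601
outer loop
vertex -3.28 -3.029 -1.859
vertex -1.417 -2.914 -2.505
vertex -2.548 -2.357 -2.929
endloop
endfacet
facet normal -0.501 -0.460 0.733
outer loop
vertex -2.149 -3.587 -1.436
vertex -3.28 -3.029 -1.859
vertex -2.292 -4.283 -1.971
endloop
endfacet
facet normal 0.161 0.782 0.602
outer loop
vertex -2.149 -3.587 -1.436
vertex -1.417 -2.914 -2.505
vertex -3.28 -3.029 -1.859
endloop
endfacet
facet normal 0.501 0.460 -0.733
outer loop
vertex -2.548 -2.357 -2.929
vertex -1.417 -2.914 -2.505
vertex -2.691 -3.053 -3.464
endloop
endfacet
facet normal -0.161 -0.782 -0.602
outer loop
vertex -1.56 -3.611 -3.041
vertex -2.292 -4.283 -1.971
vertex -2.691 -3.053 -3.464
endloop
endfacet
facet normal 0.501 0.461 -0.733
outer loop
vertex -2.691 -3.053 -3.464
vertex -1.417 -2.914 -2.505
vertex -1.56 -3.611 -3.041
endloop
endfacet
facet normal 0.850 -0.419 0.318
outer loop
vertex -1.56 -3.611 -3.041
vertex -2.149 -3.587 -1.436
vertex -2.292 -4.283 -1.971
endloop
endfacet
facet normal 0.850 -0.419 0.318
outer loop
vertex -1.417 -2.914 -2.505
vertex -2.149 -3.587 -1.436
vertex -1.56 -3.611 -3.041
endloop
endfacet
facet normal -0.671 0.224 -0.707
outer loop
vertex 3.448 -0.714 -3.329
vertex 2.833 -0.703 -2.742
vertex 3.262 0.009 -2.923
endloop
endfacet
facet normal 0.901 0.364 -0.235
outer loop
vertex 3.448 -0.714 -3.329
vertex 3.262 0.009 -2.923
vertex 4.127 -1.137 -1.378
endloop
endfacet
facet normal -0.671 0.224 -0.707
outer loop
vertex 3.262 0.009 -2.923
vertex 2.833 -0.703 -2.742
vertex 2.647 0.02 -2.336
endloop
endfacet
facet normal 0.393 0.830 0.396
outer loop
vertex 3.262 0.009 -2.923
vertex 2.647 0.02 -2.336
vertex 4.127 -1.137 -1.378
endloop
endfacet
facet normal -0.671 0.225 -0.707
outer loop
vertex 2.647 0.02 -2.336
vertex 2.833 -0.703 -2.742
vertex 2.218 -0.691 -2.155
endloop
endfacet
facet normal -0.269 0.387 0.882
outer loop
vertex 2.647 0.02 -2.336
vertex 2.218 -0.691 -2.155
vertex 4.127 -1.137 -1.378
endloop
endfacet
facet normal -0.670 0.226 -0.707
outer loop
vertex 2.218 -0.691 -2.155
vertex 2.833 -0.703 -2.742
vertex 2.404 -1.414 -2.562
endloop
endfacet
facet normal -0.423 -0.525 0.739
outer loop
vertex 2.218 -0.691 -2.155
vertex 2.404 -1.414 -2.562
vertex 4.127 -1.137 -1.378
endloop
endfacet
facet normal -0.670 0.226 -0.707
outer loop
vertex 2.404 -1.414 -2.562
vertex 2.833 -0.703 -2.742
vertex 3.019 -1.426 -3.149
endloop
endfacet
facet normal 0.084 -0.990 0.109
outer loop
vertex 2.404 -1.414 -2.562
vertex 3.019 -1.426 -3.149
vertex 4.127 -1.137 -1.378
endloop
endfacet
facet normal -0.671 0.225 -0.707
outer loop
vertex 3.019 -1.426 -3.149
vertex 2.833 -0.703 -2.742
vertex 3.448 -0.714 -3.329
endloop
endfacet
facet normal 0.747 -0.546 -0.378
outer loop
vertex 3.019 -1.426 -3.149
vertex 3.448 -0.714 -3.329
vertex 4.127 -1.137 -1.378
endloop
endfacet

endsolid


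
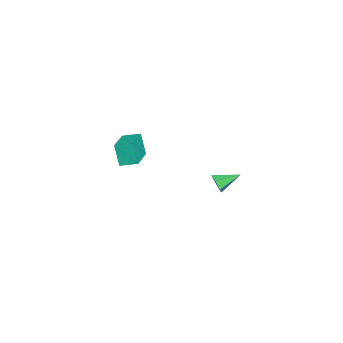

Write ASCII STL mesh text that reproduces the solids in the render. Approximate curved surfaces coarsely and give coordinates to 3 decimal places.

solid 
facet normal 0.321 -0.881 -0.347
outer loop
vertex 3.392 2.493 -1.352
vertex 3.021 2.538 -1.809
vertex 3.569 2.754 -1.851
endloop
endfacet
facet normal 0.722 0.473 0.504
outer loop
vertex 3.392 2.493 -1.352
vertex 3.569 2.754 -1.851
vertex 2.599 3.702 -1.351
endloop
endfacet
facet normal 0.321 -0.881 -0.347
outer loop
vertex 3.569 2.754 -1.851
vertex 3.021 2.538 -1.809
vertex 3.198 2.799 -2.308
endloop
endfacet
facet normal 0.545 0.753 -0.369
outer loop
vertex 3.569 2.754 -1.851
vertex 3.198 2.799 -2.308
vertex 2.599 3.702 -1.351
endloop
endfacet
facet normal 0.321 -0.881 -0.347
outer loop
vertex 3.198 2.799 -2.308
vertex 3.021 2.538 -1.809
vertex 2.65 2.583 -2.266
endloop
endfacet
facet normal -0.293 0.597 -0.747
outer loop
vertex 3.198 2.799 -2.308
vertex 2.65 2.583 -2.266
vertex 2.599 3.702 -1.351
endloop
endfacet
facet normal 0.320 -0.882 -0.347
outer loop
vertex 2.65 2.583 -2.266
vertex 3.021 2.538 -1.809
vertex 2.474 2.323 -1.767
endloop
endfacet
facet normal -0.954 0.162 -0.252
outer loop
vertex 2.65 2.583 -2.266
vertex 2.474 2.323 -1.767
vertex 2.599 3.702 -1.351
endloop
endfacet
facet normal 0.320 -0.882 -0.346
outer loop
vertex 2.474 2.323 -1.767
vertex 3.021 2.538 -1.809
vertex 2.844 2.278 -1.31
endloop
endfacet
facet normal -0.778 -0.116 0.618
outer loop
vertex 2.474 2.323 -1.767
vertex 2.844 2.278 -1.31
vertex 2.599 3.702 -1.351
endloop
endfacet
facet normal 0.320 -0.882 -0.346
outer loop
vertex 2.844 2.278 -1.31
vertex 3.021 2.538 -1.809
vertex 3.392 2.493 -1.352
endloop
endfacet
facet normal 0.061 0.039 0.997
outer loop
vertex 2.844 2.278 -1.31
vertex 3.392 2.493 -1.352
vertex 2.599 3.702 -1.351
endloop
endfacet
facet normal -0.967 0.093 -0.236
outer loop
vertex -5.115 -3.101 -3.659
vertex -5.076 -2.089 -3.421
vertex -4.756 -2.797 -5.01
endloop
endfacet
facet normal -0.038 -0.973 -0.229
outer loop
vertex -2.744 -2.991 -4.519
vertex -5.115 -3.101 -3.659
vertex -4.756 -2.797 -5.01
endloop
endfacet
facet normal -0.967 0.093 -0.236
outer loop
vertex -4.756 -2.797 -5.01
vertex -5.076 -2.089 -3.421
vertex -4.717 -1.785 -4.771
endloop
endfacet
facet normal 0.251 0.213 -0.944
outer loop
vertex -4.717 -1.785 -4.771
vertex -2.744 -2.991 -4.519
vertex -4.756 -2.797 -5.01
endloop
endfacet
facet normal -0.251 -0.212 0.944
outer loop
vertex -5.115 -3.101 -3.659
vertex -3.064 -2.283 -2.93
vertex -5.076 -2.089 -3.421
endloop
endfacet
facet normal -0.038 -0.973 -0.229
outer loop
vertex -3.103 -3.295 -3.169
vertex -5.115 -3.101 -3.659
vertex -2.744 -2.991 -4.519
endloop
endfacet
facet normal -0.251 -0.213 0.944
outer loop
vertex -3.103 -3.295 -3.169
vertex -3.064 -2.283 -2.93
vertex -5.115 -3.101 -3.659
endloop
endfacet
facet normal 0.038 0.973 0.229
outer loop
vertex -5.076 -2.089 -3.421
vertex -3.064 -2.283 -2.93
vertex -4.717 -1.785 -4.771
endloop
endfacet
facet normal 0.251 0.212 -0.945
outer loop
vertex -2.705 -1.979 -4.281
vertex -2.744 -2.991 -4.519
vertex -4.717 -1.785 -4.771
endloop
endfacet
facet normal 0.038 0.973 0.229
outer loop
vertex -4.717 -1.785 -4.771
vertex -3.064 -2.283 -2.93
vertex -2.705 -1.979 -4.281
endloop
endfacet
facet normal 0.967 -0.093 0.236
outer loop
vertex -2.705 -1.979 -4.281
vertex -3.103 -3.295 -3.169
vertex -2.744 -2.991 -4.519
endloop
endfacet
facet normal 0.967 -0.093 0.236
outer loop
vertex -3.064 -2.283 -2.93
vertex -3.103 -3.295 -3.169
vertex -2.705 -1.979 -4.281
endloop
endfacet

endsolid


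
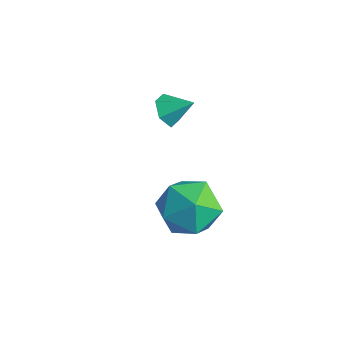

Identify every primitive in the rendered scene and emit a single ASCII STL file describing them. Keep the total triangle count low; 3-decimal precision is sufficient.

solid 
facet normal -0.429 0.848 0.310
outer loop
vertex 0.191 1.326 -1.998
vertex -0.731 0.685 -1.521
vertex 0.253 0.935 -0.844
endloop
endfacet
facet normal 0.281 0.913 0.294
outer loop
vertex 0.191 1.326 -1.998
vertex 0.253 0.935 -0.844
vertex 1.234 0.865 -1.565
endloop
endfacet
facet normal 0.500 0.782 -0.373
outer loop
vertex 0.191 1.326 -1.998
vertex 1.234 0.865 -1.565
vertex 0.857 0.571 -2.687
endloop
endfacet
facet normal -0.075 0.635 -0.769
outer loop
vertex 0.191 1.326 -1.998
vertex 0.857 0.571 -2.687
vertex -0.357 0.46 -2.66
endloop
endfacet
facet normal -0.650 0.676 -0.347
outer loop
vertex 0.191 1.326 -1.998
vertex -0.357 0.46 -2.66
vertex -0.731 0.685 -1.521
endloop
endfacet
facet normal 0.558 0.412 0.720
outer loop
vertex 1.234 0.865 -1.565
vertex 0.253 0.935 -0.844
vertex 0.957 -0.06 -0.82
endloop
endfacet
facet normal -0.591 0.307 0.746
outer loop
vertex 0.253 0.935 -0.844
vertex -0.731 0.685 -1.521
vertex -0.257 -0.171 -0.793
endloop
endfacet
facet normal -0.948 0.029 -0.317
outer loop
vertex -0.731 0.685 -1.521
vertex -0.357 0.46 -2.66
vertex -0.634 -0.465 -1.915
endloop
endfacet
facet normal -0.019 -0.037 -0.999
outer loop
vertex -0.357 0.46 -2.66
vertex 0.857 0.571 -2.687
vertex 0.347 -0.535 -2.636
endloop
endfacet
facet normal 0.912 0.200 -0.359
outer loop
vertex 0.857 0.571 -2.687
vertex 1.234 0.865 -1.565
vertex 1.331 -0.285 -1.959
endloop
endfacet
facet normal 0.075 -0.635 0.769
outer loop
vertex 0.409 -0.926 -1.482
vertex 0.957 -0.06 -0.82
vertex -0.257 -0.171 -0.793
endloop
endfacet
facet normal -0.500 -0.782 0.373
outer loop
vertex 0.409 -0.926 -1.482
vertex -0.257 -0.171 -0.793
vertex -0.634 -0.465 -1.915
endloop
endfacet
facet normal -0.281 -0.913 -0.294
outer loop
vertex 0.409 -0.926 -1.482
vertex -0.634 -0.465 -1.915
vertex 0.347 -0.535 -2.636
endloop
endfacet
facet normal 0.429 -0.848 -0.310
outer loop
vertex 0.409 -0.926 -1.482
vertex 0.347 -0.535 -2.636
vertex 1.331 -0.285 -1.959
endloop
endfacet
facet normal 0.650 -0.676 0.347
outer loop
vertex 0.409 -0.926 -1.482
vertex 1.331 -0.285 -1.959
vertex 0.957 -0.06 -0.82
endloop
endfacet
facet normal 0.019 0.037 0.999
outer loop
vertex -0.257 -0.171 -0.793
vertex 0.957 -0.06 -0.82
vertex 0.253 0.935 -0.844
endloop
endfacet
facet normal -0.912 -0.200 0.359
outer loop
vertex -0.634 -0.465 -1.915
vertex -0.257 -0.171 -0.793
vertex -0.731 0.685 -1.521
endloop
endfacet
facet normal -0.558 -0.412 -0.720
outer loop
vertex 0.347 -0.535 -2.636
vertex -0.634 -0.465 -1.915
vertex -0.357 0.46 -2.66
endloop
endfacet
facet normal 0.591 -0.307 -0.746
outer loop
vertex 1.331 -0.285 -1.959
vertex 0.347 -0.535 -2.636
vertex 0.857 0.571 -2.687
endloop
endfacet
facet normal 0.948 -0.029 0.317
outer loop
vertex 0.957 -0.06 -0.82
vertex 1.331 -0.285 -1.959
vertex 1.234 0.865 -1.565
endloop
endfacet
facet normal -0.619 -0.545 -0.565
outer loop
vertex -3.125 2.051 -1.365
vertex -3.671 2.292 -0.999
vertex -3.453 2.635 -1.569
endloop
endfacet
facet normal 0.848 0.331 -0.414
outer loop
vertex -3.125 2.051 -1.365
vertex -3.453 2.635 -1.569
vertex -2.969 2.908 -0.361
endloop
endfacet
facet normal -0.620 -0.545 -0.565
outer loop
vertex -3.453 2.635 -1.569
vertex -3.671 2.292 -0.999
vertex -3.998 2.876 -1.203
endloop
endfacet
facet normal 0.213 0.931 -0.296
outer loop
vertex -3.453 2.635 -1.569
vertex -3.998 2.876 -1.203
vertex -2.969 2.908 -0.361
endloop
endfacet
facet normal -0.621 -0.545 -0.563
outer loop
vertex -3.998 2.876 -1.203
vertex -3.671 2.292 -0.999
vertex -4.216 2.534 -0.632
endloop
endfacet
facet normal -0.341 0.858 0.384
outer loop
vertex -3.998 2.876 -1.203
vertex -4.216 2.534 -0.632
vertex -2.969 2.908 -0.361
endloop
endfacet
facet normal -0.621 -0.545 -0.563
outer loop
vertex -4.216 2.534 -0.632
vertex -3.671 2.292 -0.999
vertex -3.888 1.95 -0.429
endloop
endfacet
facet normal -0.261 0.183 0.948
outer loop
vertex -4.216 2.534 -0.632
vertex -3.888 1.95 -0.429
vertex -2.969 2.908 -0.361
endloop
endfacet
facet normal -0.621 -0.545 -0.563
outer loop
vertex -3.888 1.95 -0.429
vertex -3.671 2.292 -0.999
vertex -3.343 1.708 -0.795
endloop
endfacet
facet normal 0.372 -0.416 0.830
outer loop
vertex -3.888 1.95 -0.429
vertex -3.343 1.708 -0.795
vertex -2.969 2.908 -0.361
endloop
endfacet
facet normal -0.619 -0.545 -0.565
outer loop
vertex -3.343 1.708 -0.795
vertex -3.671 2.292 -0.999
vertex -3.125 2.051 -1.365
endloop
endfacet
facet normal 0.928 -0.343 0.148
outer loop
vertex -3.343 1.708 -0.795
vertex -3.125 2.051 -1.365
vertex -2.969 2.908 -0.361
endloop
endfacet

endsolid


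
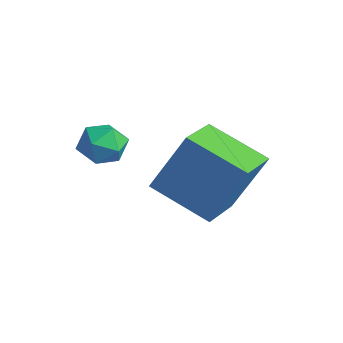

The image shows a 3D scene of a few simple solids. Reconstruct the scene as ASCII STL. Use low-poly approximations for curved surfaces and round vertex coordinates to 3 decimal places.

solid 
facet normal -0.570 0.796 -0.205
outer loop
vertex -0.743 3.854 -2.228
vertex 0.744 4.718 -3.012
vertex -1.216 3.059 -4.001
endloop
endfacet
facet normal -0.787 -0.457 0.415
outer loop
vertex -0.344 1.842 -3.688
vertex -0.743 3.854 -2.228
vertex -1.216 3.059 -4.001
endloop
endfacet
facet normal -0.570 0.796 -0.204
outer loop
vertex -1.216 3.059 -4.001
vertex 0.744 4.718 -3.012
vertex 0.27 3.923 -4.785
endloop
endfacet
facet normal -0.237 -0.398 -0.887
outer loop
vertex 0.27 3.923 -4.785
vertex -0.344 1.842 -3.688
vertex -1.216 3.059 -4.001
endloop
endfacet
facet normal 0.237 0.397 0.887
outer loop
vertex -0.743 3.854 -2.228
vertex 1.616 3.501 -2.699
vertex 0.744 4.718 -3.012
endloop
endfacet
facet normal -0.786 -0.457 0.415
outer loop
vertex 0.13 2.637 -1.915
vertex -0.743 3.854 -2.228
vertex -0.344 1.842 -3.688
endloop
endfacet
facet normal 0.237 0.398 0.887
outer loop
vertex 0.13 2.637 -1.915
vertex 1.616 3.501 -2.699
vertex -0.743 3.854 -2.228
endloop
endfacet
facet normal 0.787 0.457 -0.415
outer loop
vertex 0.744 4.718 -3.012
vertex 1.616 3.501 -2.699
vertex 0.27 3.923 -4.785
endloop
endfacet
facet normal -0.236 -0.398 -0.887
outer loop
vertex 1.143 2.706 -4.472
vertex -0.344 1.842 -3.688
vertex 0.27 3.923 -4.785
endloop
endfacet
facet normal 0.786 0.457 -0.415
outer loop
vertex 0.27 3.923 -4.785
vertex 1.616 3.501 -2.699
vertex 1.143 2.706 -4.472
endloop
endfacet
facet normal 0.570 -0.796 0.204
outer loop
vertex 1.143 2.706 -4.472
vertex 0.13 2.637 -1.915
vertex -0.344 1.842 -3.688
endloop
endfacet
facet normal 0.570 -0.795 0.205
outer loop
vertex 1.616 3.501 -2.699
vertex 0.13 2.637 -1.915
vertex 1.143 2.706 -4.472
endloop
endfacet
facet normal -0.290 0.175 0.941
outer loop
vertex -2.344 1.818 -2.441
vertex -2.262 1.104 -2.283
vertex -1.697 1.568 -2.195
endloop
endfacet
facet normal 0.036 0.746 0.665
outer loop
vertex -2.344 1.818 -2.441
vertex -1.697 1.568 -2.195
vertex -1.718 2.058 -2.744
endloop
endfacet
facet normal -0.322 0.943 0.081
outer loop
vertex -2.344 1.818 -2.441
vertex -1.718 2.058 -2.744
vertex -2.296 1.897 -3.171
endloop
endfacet
facet normal -0.870 0.493 -0.004
outer loop
vertex -2.344 1.818 -2.441
vertex -2.296 1.897 -3.171
vertex -2.632 1.307 -2.886
endloop
endfacet
facet normal -0.849 0.019 0.528
outer loop
vertex -2.344 1.818 -2.441
vertex -2.632 1.307 -2.886
vertex -2.262 1.104 -2.283
endloop
endfacet
facet normal 0.692 0.551 0.466
outer loop
vertex -1.718 2.058 -2.744
vertex -1.697 1.568 -2.195
vertex -1.248 1.493 -2.774
endloop
endfacet
facet normal 0.166 -0.375 0.912
outer loop
vertex -1.697 1.568 -2.195
vertex -2.262 1.104 -2.283
vertex -1.584 0.903 -2.489
endloop
endfacet
facet normal -0.739 -0.628 0.242
outer loop
vertex -2.262 1.104 -2.283
vertex -2.632 1.307 -2.886
vertex -2.162 0.742 -2.916
endloop
endfacet
facet normal -0.773 0.142 -0.618
outer loop
vertex -2.632 1.307 -2.886
vertex -2.296 1.897 -3.171
vertex -2.183 1.232 -3.465
endloop
endfacet
facet normal 0.112 0.870 -0.480
outer loop
vertex -2.296 1.897 -3.171
vertex -1.718 2.058 -2.744
vertex -1.618 1.696 -3.377
endloop
endfacet
facet normal 0.870 -0.493 0.004
outer loop
vertex -1.536 0.982 -3.219
vertex -1.248 1.493 -2.774
vertex -1.584 0.903 -2.489
endloop
endfacet
facet normal 0.322 -0.943 -0.081
outer loop
vertex -1.536 0.982 -3.219
vertex -1.584 0.903 -2.489
vertex -2.162 0.742 -2.916
endloop
endfacet
facet normal -0.036 -0.746 -0.665
outer loop
vertex -1.536 0.982 -3.219
vertex -2.162 0.742 -2.916
vertex -2.183 1.232 -3.465
endloop
endfacet
facet normal 0.290 -0.175 -0.941
outer loop
vertex -1.536 0.982 -3.219
vertex -2.183 1.232 -3.465
vertex -1.618 1.696 -3.377
endloop
endfacet
facet normal 0.849 -0.019 -0.528
outer loop
vertex -1.536 0.982 -3.219
vertex -1.618 1.696 -3.377
vertex -1.248 1.493 -2.774
endloop
endfacet
facet normal 0.773 -0.142 0.618
outer loop
vertex -1.584 0.903 -2.489
vertex -1.248 1.493 -2.774
vertex -1.697 1.568 -2.195
endloop
endfacet
facet normal -0.112 -0.870 0.480
outer loop
vertex -2.162 0.742 -2.916
vertex -1.584 0.903 -2.489
vertex -2.262 1.104 -2.283
endloop
endfacet
facet normal -0.692 -0.551 -0.466
outer loop
vertex -2.183 1.232 -3.465
vertex -2.162 0.742 -2.916
vertex -2.632 1.307 -2.886
endloop
endfacet
facet normal -0.166 0.375 -0.912
outer loop
vertex -1.618 1.696 -3.377
vertex -2.183 1.232 -3.465
vertex -2.296 1.897 -3.171
endloop
endfacet
facet normal 0.739 0.628 -0.242
outer loop
vertex -1.248 1.493 -2.774
vertex -1.618 1.696 -3.377
vertex -1.718 2.058 -2.744
endloop
endfacet

endsolid


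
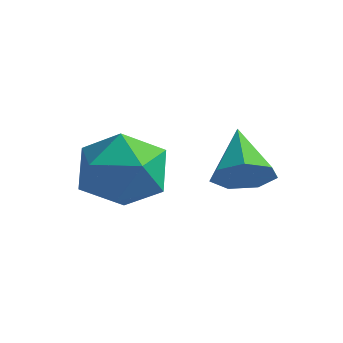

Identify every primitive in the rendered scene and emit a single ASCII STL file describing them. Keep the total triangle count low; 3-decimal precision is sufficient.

solid 
facet normal 0.013 0.616 0.787
outer loop
vertex -3.055 -2.876 -2.916
vertex -2.604 -3.646 -2.321
vertex -1.987 -2.96 -2.868
endloop
endfacet
facet normal 0.069 0.982 0.177
outer loop
vertex -3.055 -2.876 -2.916
vertex -1.987 -2.96 -2.868
vertex -2.468 -2.757 -3.805
endloop
endfacet
facet normal -0.504 0.835 -0.221
outer loop
vertex -3.055 -2.876 -2.916
vertex -2.468 -2.757 -3.805
vertex -3.382 -3.317 -3.837
endloop
endfacet
facet normal -0.914 0.379 0.143
outer loop
vertex -3.055 -2.876 -2.916
vertex -3.382 -3.317 -3.837
vertex -3.466 -3.867 -2.92
endloop
endfacet
facet normal -0.595 0.244 0.766
outer loop
vertex -3.055 -2.876 -2.916
vertex -3.466 -3.867 -2.92
vertex -2.604 -3.646 -2.321
endloop
endfacet
facet normal 0.646 0.744 -0.170
outer loop
vertex -2.468 -2.757 -3.805
vertex -1.987 -2.96 -2.868
vertex -1.654 -3.453 -3.76
endloop
endfacet
facet normal 0.555 0.152 0.817
outer loop
vertex -1.987 -2.96 -2.868
vertex -2.604 -3.646 -2.321
vertex -1.738 -4.003 -2.843
endloop
endfacet
facet normal -0.429 -0.451 0.783
outer loop
vertex -2.604 -3.646 -2.321
vertex -3.466 -3.867 -2.92
vertex -2.652 -4.563 -2.875
endloop
endfacet
facet normal -0.946 -0.231 -0.225
outer loop
vertex -3.466 -3.867 -2.92
vertex -3.382 -3.317 -3.837
vertex -3.133 -4.36 -3.812
endloop
endfacet
facet normal -0.282 0.507 -0.815
outer loop
vertex -3.382 -3.317 -3.837
vertex -2.468 -2.757 -3.805
vertex -2.516 -3.674 -4.359
endloop
endfacet
facet normal 0.914 -0.379 -0.143
outer loop
vertex -2.065 -4.444 -3.764
vertex -1.654 -3.453 -3.76
vertex -1.738 -4.003 -2.843
endloop
endfacet
facet normal 0.504 -0.835 0.221
outer loop
vertex -2.065 -4.444 -3.764
vertex -1.738 -4.003 -2.843
vertex -2.652 -4.563 -2.875
endloop
endfacet
facet normal -0.069 -0.982 -0.177
outer loop
vertex -2.065 -4.444 -3.764
vertex -2.652 -4.563 -2.875
vertex -3.133 -4.36 -3.812
endloop
endfacet
facet normal -0.013 -0.616 -0.787
outer loop
vertex -2.065 -4.444 -3.764
vertex -3.133 -4.36 -3.812
vertex -2.516 -3.674 -4.359
endloop
endfacet
facet normal 0.595 -0.244 -0.766
outer loop
vertex -2.065 -4.444 -3.764
vertex -2.516 -3.674 -4.359
vertex -1.654 -3.453 -3.76
endloop
endfacet
facet normal 0.946 0.231 0.225
outer loop
vertex -1.738 -4.003 -2.843
vertex -1.654 -3.453 -3.76
vertex -1.987 -2.96 -2.868
endloop
endfacet
facet normal 0.282 -0.507 0.815
outer loop
vertex -2.652 -4.563 -2.875
vertex -1.738 -4.003 -2.843
vertex -2.604 -3.646 -2.321
endloop
endfacet
facet normal -0.646 -0.744 0.170
outer loop
vertex -3.133 -4.36 -3.812
vertex -2.652 -4.563 -2.875
vertex -3.466 -3.867 -2.92
endloop
endfacet
facet normal -0.555 -0.152 -0.817
outer loop
vertex -2.516 -3.674 -4.359
vertex -3.133 -4.36 -3.812
vertex -3.382 -3.317 -3.837
endloop
endfacet
facet normal 0.429 0.451 -0.783
outer loop
vertex -1.654 -3.453 -3.76
vertex -2.516 -3.674 -4.359
vertex -2.468 -2.757 -3.805
endloop
endfacet
facet normal 0.565 -0.589 -0.577
outer loop
vertex -0.271 -1.45 -3.72
vertex -0.736 -1.991 -3.623
vertex -0.735 -1.487 -4.137
endloop
endfacet
facet normal 0.093 0.977 -0.190
outer loop
vertex -0.271 -1.45 -3.72
vertex -0.735 -1.487 -4.137
vertex -1.544 -1.149 -2.797
endloop
endfacet
facet normal 0.566 -0.589 -0.577
outer loop
vertex -0.735 -1.487 -4.137
vertex -0.736 -1.991 -3.623
vertex -1.199 -1.903 -4.167
endloop
endfacet
facet normal -0.558 0.659 -0.503
outer loop
vertex -0.735 -1.487 -4.137
vertex -1.199 -1.903 -4.167
vertex -1.544 -1.149 -2.797
endloop
endfacet
facet normal 0.566 -0.590 -0.577
outer loop
vertex -1.199 -1.903 -4.167
vertex -0.736 -1.991 -3.623
vertex -1.315 -2.386 -3.787
endloop
endfacet
facet normal -0.966 0.028 -0.259
outer loop
vertex -1.199 -1.903 -4.167
vertex -1.315 -2.386 -3.787
vertex -1.544 -1.149 -2.797
endloop
endfacet
facet normal 0.565 -0.589 -0.577
outer loop
vertex -1.315 -2.386 -3.787
vertex -0.736 -1.991 -3.623
vertex -0.994 -2.571 -3.284
endloop
endfacet
facet normal -0.821 -0.441 0.362
outer loop
vertex -1.315 -2.386 -3.787
vertex -0.994 -2.571 -3.284
vertex -1.544 -1.149 -2.797
endloop
endfacet
facet normal 0.565 -0.589 -0.578
outer loop
vertex -0.994 -2.571 -3.284
vertex -0.736 -1.991 -3.623
vertex -0.479 -2.32 -3.036
endloop
endfacet
facet normal -0.235 -0.395 0.888
outer loop
vertex -0.994 -2.571 -3.284
vertex -0.479 -2.32 -3.036
vertex -1.544 -1.149 -2.797
endloop
endfacet
facet normal 0.565 -0.589 -0.578
outer loop
vertex -0.479 -2.32 -3.036
vertex -0.736 -1.991 -3.623
vertex -0.157 -1.821 -3.23
endloop
endfacet
facet normal 0.353 0.132 0.926
outer loop
vertex -0.479 -2.32 -3.036
vertex -0.157 -1.821 -3.23
vertex -1.544 -1.149 -2.797
endloop
endfacet
facet normal 0.565 -0.589 -0.578
outer loop
vertex -0.157 -1.821 -3.23
vertex -0.736 -1.991 -3.623
vertex -0.271 -1.45 -3.72
endloop
endfacet
facet normal 0.499 0.743 0.446
outer loop
vertex -0.157 -1.821 -3.23
vertex -0.271 -1.45 -3.72
vertex -1.544 -1.149 -2.797
endloop
endfacet

endsolid


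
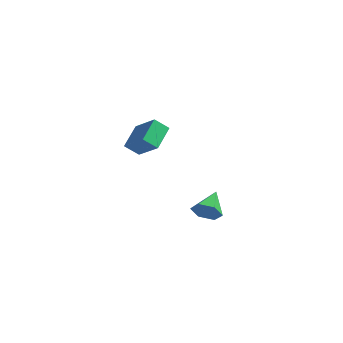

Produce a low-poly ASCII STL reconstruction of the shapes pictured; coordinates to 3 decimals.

solid 
facet normal -0.477 -0.592 0.650
outer loop
vertex -2.752 4.176 1.902
vertex -4.351 4.353 0.89
vertex -2.294 2.735 0.925
endloop
endfacet
facet normal 0.841 -0.094 0.532
outer loop
vertex -1.769 3.387 0.21
vertex -2.752 4.176 1.902
vertex -2.294 2.735 0.925
endloop
endfacet
facet normal -0.477 -0.592 0.649
outer loop
vertex -2.294 2.735 0.925
vertex -4.351 4.353 0.89
vertex -3.892 2.912 -0.087
endloop
endfacet
facet normal 0.255 -0.800 -0.543
outer loop
vertex -3.892 2.912 -0.087
vertex -1.769 3.387 0.21
vertex -2.294 2.735 0.925
endloop
endfacet
facet normal -0.255 0.800 0.543
outer loop
vertex -2.752 4.176 1.902
vertex -3.826 5.005 0.175
vertex -4.351 4.353 0.89
endloop
endfacet
facet normal 0.842 -0.093 0.532
outer loop
vertex -2.228 4.828 1.187
vertex -2.752 4.176 1.902
vertex -1.769 3.387 0.21
endloop
endfacet
facet normal -0.255 0.800 0.543
outer loop
vertex -2.228 4.828 1.187
vertex -3.826 5.005 0.175
vertex -2.752 4.176 1.902
endloop
endfacet
facet normal -0.841 0.093 -0.533
outer loop
vertex -4.351 4.353 0.89
vertex -3.826 5.005 0.175
vertex -3.892 2.912 -0.087
endloop
endfacet
facet normal 0.255 -0.800 -0.543
outer loop
vertex -3.368 3.564 -0.802
vertex -1.769 3.387 0.21
vertex -3.892 2.912 -0.087
endloop
endfacet
facet normal -0.842 0.093 -0.532
outer loop
vertex -3.892 2.912 -0.087
vertex -3.826 5.005 0.175
vertex -3.368 3.564 -0.802
endloop
endfacet
facet normal 0.477 0.592 -0.650
outer loop
vertex -3.368 3.564 -0.802
vertex -2.228 4.828 1.187
vertex -1.769 3.387 0.21
endloop
endfacet
facet normal 0.477 0.592 -0.650
outer loop
vertex -3.826 5.005 0.175
vertex -2.228 4.828 1.187
vertex -3.368 3.564 -0.802
endloop
endfacet
facet normal 0.303 -0.804 -0.511
outer loop
vertex 4.624 0.775 -1.518
vertex 3.959 0.892 -2.097
vertex 4.747 1.28 -2.24
endloop
endfacet
facet normal 0.735 0.490 0.468
outer loop
vertex 4.624 0.775 -1.518
vertex 4.747 1.28 -2.24
vertex 3.441 2.268 -1.223
endloop
endfacet
facet normal 0.303 -0.804 -0.512
outer loop
vertex 4.747 1.28 -2.24
vertex 3.959 0.892 -2.097
vertex 4.082 1.398 -2.819
endloop
endfacet
facet normal 0.415 0.859 -0.301
outer loop
vertex 4.747 1.28 -2.24
vertex 4.082 1.398 -2.819
vertex 3.441 2.268 -1.223
endloop
endfacet
facet normal 0.303 -0.804 -0.512
outer loop
vertex 4.082 1.398 -2.819
vertex 3.959 0.892 -2.097
vertex 3.294 1.01 -2.676
endloop
endfacet
facet normal -0.446 0.699 -0.560
outer loop
vertex 4.082 1.398 -2.819
vertex 3.294 1.01 -2.676
vertex 3.441 2.268 -1.223
endloop
endfacet
facet normal 0.302 -0.805 -0.511
outer loop
vertex 3.294 1.01 -2.676
vertex 3.959 0.892 -2.097
vertex 3.171 0.505 -1.954
endloop
endfacet
facet normal -0.984 0.171 -0.048
outer loop
vertex 3.294 1.01 -2.676
vertex 3.171 0.505 -1.954
vertex 3.441 2.268 -1.223
endloop
endfacet
facet normal 0.302 -0.805 -0.511
outer loop
vertex 3.171 0.505 -1.954
vertex 3.959 0.892 -2.097
vertex 3.836 0.387 -1.375
endloop
endfacet
facet normal -0.663 -0.198 0.722
outer loop
vertex 3.171 0.505 -1.954
vertex 3.836 0.387 -1.375
vertex 3.441 2.268 -1.223
endloop
endfacet
facet normal 0.303 -0.804 -0.511
outer loop
vertex 3.836 0.387 -1.375
vertex 3.959 0.892 -2.097
vertex 4.624 0.775 -1.518
endloop
endfacet
facet normal 0.196 -0.038 0.980
outer loop
vertex 3.836 0.387 -1.375
vertex 4.624 0.775 -1.518
vertex 3.441 2.268 -1.223
endloop
endfacet

endsolid


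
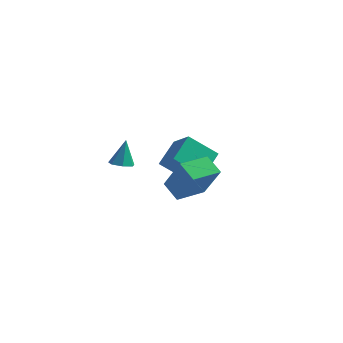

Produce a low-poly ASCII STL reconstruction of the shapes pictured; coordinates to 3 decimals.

solid 
facet normal -0.018 -0.304 -0.953
outer loop
vertex -3.074 0.927 -2.595
vertex -3.553 0.497 -2.449
vertex -3.609 1.124 -2.648
endloop
endfacet
facet normal 0.338 0.938 0.074
outer loop
vertex -3.074 0.927 -2.595
vertex -3.609 1.124 -2.648
vertex -3.527 0.963 -0.991
endloop
endfacet
facet normal -0.018 -0.304 -0.953
outer loop
vertex -3.609 1.124 -2.648
vertex -3.553 0.497 -2.449
vertex -4.102 0.849 -2.551
endloop
endfacet
facet normal -0.468 0.877 0.108
outer loop
vertex -3.609 1.124 -2.648
vertex -4.102 0.849 -2.551
vertex -3.527 0.963 -0.991
endloop
endfacet
facet normal -0.018 -0.304 -0.952
outer loop
vertex -4.102 0.849 -2.551
vertex -3.553 0.497 -2.449
vertex -4.182 0.309 -2.377
endloop
endfacet
facet normal -0.917 0.239 0.320
outer loop
vertex -4.102 0.849 -2.551
vertex -4.182 0.309 -2.377
vertex -3.527 0.963 -0.991
endloop
endfacet
facet normal -0.018 -0.305 -0.952
outer loop
vertex -4.182 0.309 -2.377
vertex -3.553 0.497 -2.449
vertex -3.788 -0.089 -2.257
endloop
endfacet
facet normal -0.670 -0.497 0.551
outer loop
vertex -4.182 0.309 -2.377
vertex -3.788 -0.089 -2.257
vertex -3.527 0.963 -0.991
endloop
endfacet
facet normal -0.017 -0.305 -0.952
outer loop
vertex -3.788 -0.089 -2.257
vertex -3.553 0.497 -2.449
vertex -3.217 -0.046 -2.281
endloop
endfacet
facet normal 0.085 -0.775 0.626
outer loop
vertex -3.788 -0.089 -2.257
vertex -3.217 -0.046 -2.281
vertex -3.527 0.963 -0.991
endloop
endfacet
facet normal -0.016 -0.305 -0.952
outer loop
vertex -3.217 -0.046 -2.281
vertex -3.553 0.497 -2.449
vertex -2.9 0.406 -2.431
endloop
endfacet
facet normal 0.782 -0.386 0.490
outer loop
vertex -3.217 -0.046 -2.281
vertex -2.9 0.406 -2.431
vertex -3.527 0.963 -0.991
endloop
endfacet
facet normal -0.016 -0.305 -0.952
outer loop
vertex -2.9 0.406 -2.431
vertex -3.553 0.497 -2.449
vertex -3.074 0.927 -2.595
endloop
endfacet
facet normal 0.894 0.375 0.244
outer loop
vertex -2.9 0.406 -2.431
vertex -3.074 0.927 -2.595
vertex -3.527 0.963 -0.991
endloop
endfacet
facet normal -0.702 -0.330 0.632
outer loop
vertex -1.31 3.466 -1.384
vertex -2.416 4.112 -2.275
vertex -1.438 1.973 -2.305
endloop
endfacet
facet normal 0.709 -0.413 0.572
outer loop
vertex -0.084 2.608 -3.525
vertex -1.31 3.466 -1.384
vertex -1.438 1.973 -2.305
endloop
endfacet
facet normal -0.702 -0.330 0.632
outer loop
vertex -1.438 1.973 -2.305
vertex -2.416 4.112 -2.275
vertex -2.544 2.618 -3.197
endloop
endfacet
facet normal -0.073 -0.849 -0.523
outer loop
vertex -2.544 2.618 -3.197
vertex -0.084 2.608 -3.525
vertex -1.438 1.973 -2.305
endloop
endfacet
facet normal 0.074 0.849 0.524
outer loop
vertex -1.31 3.466 -1.384
vertex -1.062 4.747 -3.495
vertex -2.416 4.112 -2.275
endloop
endfacet
facet normal 0.709 -0.413 0.572
outer loop
vertex 0.044 4.102 -2.603
vertex -1.31 3.466 -1.384
vertex -0.084 2.608 -3.525
endloop
endfacet
facet normal 0.073 0.849 0.524
outer loop
vertex 0.044 4.102 -2.603
vertex -1.062 4.747 -3.495
vertex -1.31 3.466 -1.384
endloop
endfacet
facet normal -0.709 0.413 -0.572
outer loop
vertex -2.416 4.112 -2.275
vertex -1.062 4.747 -3.495
vertex -2.544 2.618 -3.197
endloop
endfacet
facet normal -0.073 -0.848 -0.524
outer loop
vertex -1.19 3.254 -4.416
vertex -0.084 2.608 -3.525
vertex -2.544 2.618 -3.197
endloop
endfacet
facet normal -0.709 0.413 -0.572
outer loop
vertex -2.544 2.618 -3.197
vertex -1.062 4.747 -3.495
vertex -1.19 3.254 -4.416
endloop
endfacet
facet normal 0.702 0.330 -0.632
outer loop
vertex -1.19 3.254 -4.416
vertex 0.044 4.102 -2.603
vertex -0.084 2.608 -3.525
endloop
endfacet
facet normal 0.702 0.330 -0.632
outer loop
vertex -1.062 4.747 -3.495
vertex 0.044 4.102 -2.603
vertex -1.19 3.254 -4.416
endloop
endfacet
facet normal -0.750 0.382 0.540
outer loop
vertex 1.178 -2.916 0.169
vertex 1.901 -1.455 0.14
vertex 0.134 -2.434 -1.624
endloop
endfacet
facet normal -0.444 -0.896 0.018
outer loop
vertex 1.019 -2.885 -2.26
vertex 1.178 -2.916 0.169
vertex 0.134 -2.434 -1.624
endloop
endfacet
facet normal -0.750 0.382 0.540
outer loop
vertex 0.134 -2.434 -1.624
vertex 1.901 -1.455 0.14
vertex 0.857 -0.974 -1.652
endloop
endfacet
facet normal -0.490 0.226 -0.842
outer loop
vertex 0.857 -0.974 -1.652
vertex 1.019 -2.885 -2.26
vertex 0.134 -2.434 -1.624
endloop
endfacet
facet normal 0.490 -0.226 0.842
outer loop
vertex 1.178 -2.916 0.169
vertex 2.786 -1.906 -0.496
vertex 1.901 -1.455 0.14
endloop
endfacet
facet normal -0.443 -0.896 0.018
outer loop
vertex 2.063 -3.366 -0.468
vertex 1.178 -2.916 0.169
vertex 1.019 -2.885 -2.26
endloop
endfacet
facet normal 0.490 -0.227 0.841
outer loop
vertex 2.063 -3.366 -0.468
vertex 2.786 -1.906 -0.496
vertex 1.178 -2.916 0.169
endloop
endfacet
facet normal 0.444 0.896 -0.018
outer loop
vertex 1.901 -1.455 0.14
vertex 2.786 -1.906 -0.496
vertex 0.857 -0.974 -1.652
endloop
endfacet
facet normal -0.491 0.226 -0.841
outer loop
vertex 1.742 -1.424 -2.289
vertex 1.019 -2.885 -2.26
vertex 0.857 -0.974 -1.652
endloop
endfacet
facet normal 0.443 0.896 -0.017
outer loop
vertex 0.857 -0.974 -1.652
vertex 2.786 -1.906 -0.496
vertex 1.742 -1.424 -2.289
endloop
endfacet
facet normal 0.750 -0.382 -0.540
outer loop
vertex 1.742 -1.424 -2.289
vertex 2.063 -3.366 -0.468
vertex 1.019 -2.885 -2.26
endloop
endfacet
facet normal 0.750 -0.382 -0.540
outer loop
vertex 2.786 -1.906 -0.496
vertex 2.063 -3.366 -0.468
vertex 1.742 -1.424 -2.289
endloop
endfacet

endsolid
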